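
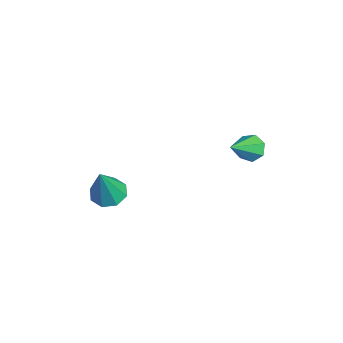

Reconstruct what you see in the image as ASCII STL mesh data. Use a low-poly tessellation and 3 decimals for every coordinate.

solid 
facet normal -0.548 0.604 -0.578
outer loop
vertex -1.834 2.311 2.544
vertex -2.319 2.339 3.033
vertex -1.772 2.751 2.945
endloop
endfacet
facet normal 0.963 0.096 -0.254
outer loop
vertex -1.834 2.311 2.544
vertex -1.772 2.751 2.945
vertex -1.321 1.241 4.087
endloop
endfacet
facet normal -0.548 0.604 -0.578
outer loop
vertex -1.772 2.751 2.945
vertex -2.319 2.339 3.033
vertex -2.122 2.881 3.413
endloop
endfacet
facet normal 0.743 0.531 0.408
outer loop
vertex -1.772 2.751 2.945
vertex -2.122 2.881 3.413
vertex -1.321 1.241 4.087
endloop
endfacet
facet normal -0.547 0.605 -0.579
outer loop
vertex -2.122 2.881 3.413
vertex -2.319 2.339 3.033
vertex -2.621 2.604 3.595
endloop
endfacet
facet normal 0.097 0.419 0.903
outer loop
vertex -2.122 2.881 3.413
vertex -2.621 2.604 3.595
vertex -1.321 1.241 4.087
endloop
endfacet
facet normal -0.548 0.604 -0.579
outer loop
vertex -2.621 2.604 3.595
vertex -2.319 2.339 3.033
vertex -2.892 2.127 3.354
endloop
endfacet
facet normal -0.489 -0.156 0.858
outer loop
vertex -2.621 2.604 3.595
vertex -2.892 2.127 3.354
vertex -1.321 1.241 4.087
endloop
endfacet
facet normal -0.548 0.603 -0.580
outer loop
vertex -2.892 2.127 3.354
vertex -2.319 2.339 3.033
vertex -2.731 1.81 2.872
endloop
endfacet
facet normal -0.572 -0.760 0.308
outer loop
vertex -2.892 2.127 3.354
vertex -2.731 1.81 2.872
vertex -1.321 1.241 4.087
endloop
endfacet
facet normal -0.549 0.603 -0.579
outer loop
vertex -2.731 1.81 2.872
vertex -2.319 2.339 3.033
vertex -2.26 1.892 2.511
endloop
endfacet
facet normal -0.092 -0.938 -0.333
outer loop
vertex -2.731 1.81 2.872
vertex -2.26 1.892 2.511
vertex -1.321 1.241 4.087
endloop
endfacet
facet normal -0.549 0.603 -0.579
outer loop
vertex -2.26 1.892 2.511
vertex -2.319 2.339 3.033
vertex -1.834 2.311 2.544
endloop
endfacet
facet normal 0.592 -0.556 -0.583
outer loop
vertex -2.26 1.892 2.511
vertex -1.834 2.311 2.544
vertex -1.321 1.241 4.087
endloop
endfacet
facet normal -0.337 0.217 -0.916
outer loop
vertex -3.539 -3.068 -0.906
vertex -4.312 -3.303 -0.677
vertex -3.882 -2.581 -0.664
endloop
endfacet
facet normal 0.845 0.501 0.188
outer loop
vertex -3.539 -3.068 -0.906
vertex -3.882 -2.581 -0.664
vertex -3.608 -3.757 1.237
endloop
endfacet
facet normal -0.337 0.217 -0.916
outer loop
vertex -3.882 -2.581 -0.664
vertex -4.312 -3.303 -0.677
vertex -4.477 -2.517 -0.43
endloop
endfacet
facet normal 0.277 0.834 0.476
outer loop
vertex -3.882 -2.581 -0.664
vertex -4.477 -2.517 -0.43
vertex -3.608 -3.757 1.237
endloop
endfacet
facet normal -0.337 0.217 -0.916
outer loop
vertex -4.477 -2.517 -0.43
vertex -4.312 -3.303 -0.677
vertex -4.976 -2.913 -0.34
endloop
endfacet
facet normal -0.383 0.635 0.671
outer loop
vertex -4.477 -2.517 -0.43
vertex -4.976 -2.913 -0.34
vertex -3.608 -3.757 1.237
endloop
endfacet
facet normal -0.337 0.218 -0.916
outer loop
vertex -4.976 -2.913 -0.34
vertex -4.312 -3.303 -0.677
vertex -5.086 -3.537 -0.448
endloop
endfacet
facet normal -0.750 0.018 0.661
outer loop
vertex -4.976 -2.913 -0.34
vertex -5.086 -3.537 -0.448
vertex -3.608 -3.757 1.237
endloop
endfacet
facet normal -0.337 0.218 -0.916
outer loop
vertex -5.086 -3.537 -0.448
vertex -4.312 -3.303 -0.677
vertex -4.743 -4.024 -0.69
endloop
endfacet
facet normal -0.610 -0.653 0.450
outer loop
vertex -5.086 -3.537 -0.448
vertex -4.743 -4.024 -0.69
vertex -3.608 -3.757 1.237
endloop
endfacet
facet normal -0.338 0.218 -0.916
outer loop
vertex -4.743 -4.024 -0.69
vertex -4.312 -3.303 -0.677
vertex -4.147 -4.088 -0.925
endloop
endfacet
facet normal -0.042 -0.986 0.161
outer loop
vertex -4.743 -4.024 -0.69
vertex -4.147 -4.088 -0.925
vertex -3.608 -3.757 1.237
endloop
endfacet
facet normal -0.337 0.218 -0.916
outer loop
vertex -4.147 -4.088 -0.925
vertex -4.312 -3.303 -0.677
vertex -3.649 -3.692 -1.014
endloop
endfacet
facet normal 0.618 -0.785 -0.034
outer loop
vertex -4.147 -4.088 -0.925
vertex -3.649 -3.692 -1.014
vertex -3.608 -3.757 1.237
endloop
endfacet
facet normal -0.338 0.218 -0.916
outer loop
vertex -3.649 -3.692 -1.014
vertex -4.312 -3.303 -0.677
vertex -3.539 -3.068 -0.906
endloop
endfacet
facet normal 0.985 -0.170 -0.023
outer loop
vertex -3.649 -3.692 -1.014
vertex -3.539 -3.068 -0.906
vertex -3.608 -3.757 1.237
endloop
endfacet

endsolid


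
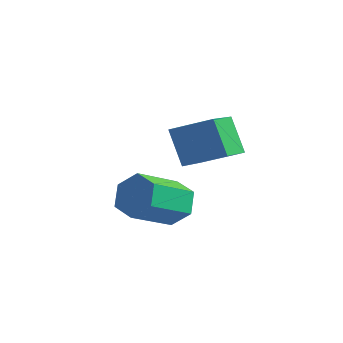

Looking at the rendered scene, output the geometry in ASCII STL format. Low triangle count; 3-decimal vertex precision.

solid 
facet normal 0.005 0.889 -0.457
outer loop
vertex 2.689 -0.928 -0.417
vertex 2.405 -0.551 0.314
vertex 3.259 -0.63 0.169
endloop
endfacet
facet normal 0.756 -0.303 -0.581
outer loop
vertex 2.689 -0.928 -0.417
vertex 3.259 -0.63 0.169
vertex 2.679 -2.547 0.415
endloop
endfacet
facet normal 0.756 -0.303 -0.581
outer loop
vertex 2.679 -2.547 0.415
vertex 3.259 -0.63 0.169
vertex 3.249 -2.249 1.001
endloop
endfacet
facet normal -0.006 -0.889 0.458
outer loop
vertex 2.679 -2.547 0.415
vertex 3.249 -2.249 1.001
vertex 2.395 -2.169 1.146
endloop
endfacet
facet normal 0.005 0.889 -0.457
outer loop
vertex 3.259 -0.63 0.169
vertex 2.405 -0.551 0.314
vertex 2.975 -0.253 0.9
endloop
endfacet
facet normal 0.945 0.145 0.293
outer loop
vertex 3.259 -0.63 0.169
vertex 2.975 -0.253 0.9
vertex 3.249 -2.249 1.001
endloop
endfacet
facet normal 0.945 0.145 0.293
outer loop
vertex 3.249 -2.249 1.001
vertex 2.975 -0.253 0.9
vertex 2.965 -1.872 1.732
endloop
endfacet
facet normal -0.006 -0.890 0.457
outer loop
vertex 3.249 -2.249 1.001
vertex 2.965 -1.872 1.732
vertex 2.395 -2.169 1.146
endloop
endfacet
facet normal 0.006 0.889 -0.458
outer loop
vertex 2.975 -0.253 0.9
vertex 2.405 -0.551 0.314
vertex 2.121 -0.173 1.045
endloop
endfacet
facet normal 0.190 0.448 0.874
outer loop
vertex 2.975 -0.253 0.9
vertex 2.121 -0.173 1.045
vertex 2.965 -1.872 1.732
endloop
endfacet
facet normal 0.190 0.448 0.874
outer loop
vertex 2.965 -1.872 1.732
vertex 2.121 -0.173 1.045
vertex 2.111 -1.792 1.877
endloop
endfacet
facet normal -0.006 -0.890 0.457
outer loop
vertex 2.965 -1.872 1.732
vertex 2.111 -1.792 1.877
vertex 2.395 -2.169 1.146
endloop
endfacet
facet normal 0.006 0.889 -0.458
outer loop
vertex 2.121 -0.173 1.045
vertex 2.405 -0.551 0.314
vertex 1.551 -0.471 0.459
endloop
endfacet
facet normal -0.756 0.303 0.581
outer loop
vertex 2.121 -0.173 1.045
vertex 1.551 -0.471 0.459
vertex 2.111 -1.792 1.877
endloop
endfacet
facet normal -0.756 0.303 0.581
outer loop
vertex 2.111 -1.792 1.877
vertex 1.551 -0.471 0.459
vertex 1.541 -2.09 1.291
endloop
endfacet
facet normal -0.005 -0.889 0.457
outer loop
vertex 2.111 -1.792 1.877
vertex 1.541 -2.09 1.291
vertex 2.395 -2.169 1.146
endloop
endfacet
facet normal 0.006 0.890 -0.457
outer loop
vertex 1.551 -0.471 0.459
vertex 2.405 -0.551 0.314
vertex 1.835 -0.848 -0.272
endloop
endfacet
facet normal -0.945 -0.145 -0.293
outer loop
vertex 1.551 -0.471 0.459
vertex 1.835 -0.848 -0.272
vertex 1.541 -2.09 1.291
endloop
endfacet
facet normal -0.945 -0.145 -0.293
outer loop
vertex 1.541 -2.09 1.291
vertex 1.835 -0.848 -0.272
vertex 1.825 -2.467 0.56
endloop
endfacet
facet normal -0.005 -0.889 0.457
outer loop
vertex 1.541 -2.09 1.291
vertex 1.825 -2.467 0.56
vertex 2.395 -2.169 1.146
endloop
endfacet
facet normal 0.006 0.890 -0.457
outer loop
vertex 1.835 -0.848 -0.272
vertex 2.405 -0.551 0.314
vertex 2.689 -0.928 -0.417
endloop
endfacet
facet normal -0.190 -0.448 -0.874
outer loop
vertex 1.835 -0.848 -0.272
vertex 2.689 -0.928 -0.417
vertex 1.825 -2.467 0.56
endloop
endfacet
facet normal -0.190 -0.448 -0.874
outer loop
vertex 1.825 -2.467 0.56
vertex 2.689 -0.928 -0.417
vertex 2.679 -2.547 0.415
endloop
endfacet
facet normal -0.006 -0.889 0.458
outer loop
vertex 1.825 -2.467 0.56
vertex 2.679 -2.547 0.415
vertex 2.395 -2.169 1.146
endloop
endfacet
facet normal -0.765 -0.516 -0.385
outer loop
vertex 1.091 0.383 2.829
vertex 0.338 1.879 2.32
vertex 1.828 0.296 1.479
endloop
endfacet
facet normal 0.430 -0.855 0.290
outer loop
vertex 3.022 1.101 2.08
vertex 1.091 0.383 2.829
vertex 1.828 0.296 1.479
endloop
endfacet
facet normal -0.765 -0.516 -0.385
outer loop
vertex 1.828 0.296 1.479
vertex 0.338 1.879 2.32
vertex 1.075 1.792 0.971
endloop
endfacet
facet normal 0.479 -0.056 -0.876
outer loop
vertex 1.075 1.792 0.971
vertex 3.022 1.101 2.08
vertex 1.828 0.296 1.479
endloop
endfacet
facet normal -0.479 0.057 0.876
outer loop
vertex 1.091 0.383 2.829
vertex 1.532 2.684 2.921
vertex 0.338 1.879 2.32
endloop
endfacet
facet normal 0.430 -0.855 0.290
outer loop
vertex 2.285 1.188 3.429
vertex 1.091 0.383 2.829
vertex 3.022 1.101 2.08
endloop
endfacet
facet normal -0.479 0.057 0.876
outer loop
vertex 2.285 1.188 3.429
vertex 1.532 2.684 2.921
vertex 1.091 0.383 2.829
endloop
endfacet
facet normal -0.430 0.855 -0.290
outer loop
vertex 0.338 1.879 2.32
vertex 1.532 2.684 2.921
vertex 1.075 1.792 0.971
endloop
endfacet
facet normal 0.479 -0.057 -0.876
outer loop
vertex 2.269 2.597 1.571
vertex 3.022 1.101 2.08
vertex 1.075 1.792 0.971
endloop
endfacet
facet normal -0.430 0.855 -0.290
outer loop
vertex 1.075 1.792 0.971
vertex 1.532 2.684 2.921
vertex 2.269 2.597 1.571
endloop
endfacet
facet normal 0.765 0.516 0.385
outer loop
vertex 2.269 2.597 1.571
vertex 2.285 1.188 3.429
vertex 3.022 1.101 2.08
endloop
endfacet
facet normal 0.765 0.516 0.385
outer loop
vertex 1.532 2.684 2.921
vertex 2.285 1.188 3.429
vertex 2.269 2.597 1.571
endloop
endfacet

endsolid


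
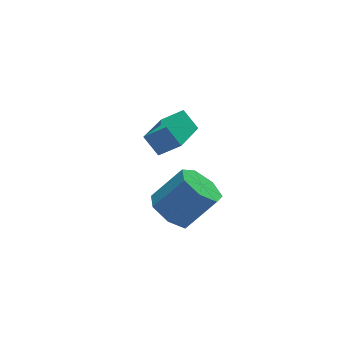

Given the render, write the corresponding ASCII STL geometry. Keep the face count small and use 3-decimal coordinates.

solid 
facet normal -0.634 0.151 -0.759
outer loop
vertex -0.89 0.205 -0.288
vertex -1.619 -0.387 0.203
vertex -1.457 0.658 0.276
endloop
endfacet
facet normal 0.467 0.857 -0.219
outer loop
vertex -0.89 0.205 -0.288
vertex -1.457 0.658 0.276
vertex 0.308 -0.081 1.146
endloop
endfacet
facet normal 0.467 0.857 -0.219
outer loop
vertex 0.308 -0.081 1.146
vertex -1.457 0.658 0.276
vertex -0.26 0.372 1.71
endloop
endfacet
facet normal 0.633 -0.151 0.759
outer loop
vertex 0.308 -0.081 1.146
vertex -0.26 0.372 1.71
vertex -0.421 -0.673 1.637
endloop
endfacet
facet normal -0.634 0.151 -0.759
outer loop
vertex -1.457 0.658 0.276
vertex -1.619 -0.387 0.203
vertex -2.147 0.324 0.786
endloop
endfacet
facet normal -0.191 0.920 0.343
outer loop
vertex -1.457 0.658 0.276
vertex -2.147 0.324 0.786
vertex -0.26 0.372 1.71
endloop
endfacet
facet normal -0.192 0.919 0.344
outer loop
vertex -0.26 0.372 1.71
vertex -2.147 0.324 0.786
vertex -0.949 0.038 2.219
endloop
endfacet
facet normal 0.634 -0.151 0.759
outer loop
vertex -0.26 0.372 1.71
vertex -0.949 0.038 2.219
vertex -0.421 -0.673 1.637
endloop
endfacet
facet normal -0.634 0.152 -0.759
outer loop
vertex -2.147 0.324 0.786
vertex -1.619 -0.387 0.203
vertex -2.439 -0.546 0.856
endloop
endfacet
facet normal -0.705 0.289 0.647
outer loop
vertex -2.147 0.324 0.786
vertex -2.439 -0.546 0.856
vertex -0.949 0.038 2.219
endloop
endfacet
facet normal -0.705 0.290 0.647
outer loop
vertex -0.949 0.038 2.219
vertex -2.439 -0.546 0.856
vertex -1.241 -0.831 2.29
endloop
endfacet
facet normal 0.633 -0.151 0.759
outer loop
vertex -0.949 0.038 2.219
vertex -1.241 -0.831 2.29
vertex -0.421 -0.673 1.637
endloop
endfacet
facet normal -0.634 0.151 -0.759
outer loop
vertex -2.439 -0.546 0.856
vertex -1.619 -0.387 0.203
vertex -2.113 -1.296 0.435
endloop
endfacet
facet normal -0.688 -0.559 0.463
outer loop
vertex -2.439 -0.546 0.856
vertex -2.113 -1.296 0.435
vertex -1.241 -0.831 2.29
endloop
endfacet
facet normal -0.688 -0.559 0.463
outer loop
vertex -1.241 -0.831 2.29
vertex -2.113 -1.296 0.435
vertex -0.915 -1.581 1.869
endloop
endfacet
facet normal 0.633 -0.151 0.759
outer loop
vertex -1.241 -0.831 2.29
vertex -0.915 -1.581 1.869
vertex -0.421 -0.673 1.637
endloop
endfacet
facet normal -0.634 0.151 -0.758
outer loop
vertex -2.113 -1.296 0.435
vertex -1.619 -0.387 0.203
vertex -1.416 -1.362 -0.161
endloop
endfacet
facet normal -0.152 -0.986 -0.069
outer loop
vertex -2.113 -1.296 0.435
vertex -1.416 -1.362 -0.161
vertex -0.915 -1.581 1.869
endloop
endfacet
facet normal -0.152 -0.986 -0.069
outer loop
vertex -0.915 -1.581 1.869
vertex -1.416 -1.362 -0.161
vertex -0.218 -1.647 1.273
endloop
endfacet
facet normal 0.634 -0.151 0.758
outer loop
vertex -0.915 -1.581 1.869
vertex -0.218 -1.647 1.273
vertex -0.421 -0.673 1.637
endloop
endfacet
facet normal -0.634 0.151 -0.759
outer loop
vertex -1.416 -1.362 -0.161
vertex -1.619 -0.387 0.203
vertex -0.871 -0.694 -0.483
endloop
endfacet
facet normal 0.498 -0.671 -0.549
outer loop
vertex -1.416 -1.362 -0.161
vertex -0.871 -0.694 -0.483
vertex -0.218 -1.647 1.273
endloop
endfacet
facet normal 0.498 -0.671 -0.549
outer loop
vertex -0.218 -1.647 1.273
vertex -0.871 -0.694 -0.483
vertex 0.327 -0.979 0.951
endloop
endfacet
facet normal 0.634 -0.151 0.759
outer loop
vertex -0.218 -1.647 1.273
vertex 0.327 -0.979 0.951
vertex -0.421 -0.673 1.637
endloop
endfacet
facet normal -0.634 0.151 -0.759
outer loop
vertex -0.871 -0.694 -0.483
vertex -1.619 -0.387 0.203
vertex -0.89 0.205 -0.288
endloop
endfacet
facet normal 0.773 0.150 -0.616
outer loop
vertex -0.871 -0.694 -0.483
vertex -0.89 0.205 -0.288
vertex 0.327 -0.979 0.951
endloop
endfacet
facet normal 0.773 0.150 -0.616
outer loop
vertex 0.327 -0.979 0.951
vertex -0.89 0.205 -0.288
vertex 0.308 -0.081 1.146
endloop
endfacet
facet normal 0.634 -0.151 0.759
outer loop
vertex 0.327 -0.979 0.951
vertex 0.308 -0.081 1.146
vertex -0.421 -0.673 1.637
endloop
endfacet
facet normal -0.651 0.447 -0.614
outer loop
vertex -1.167 3.525 1.852
vertex 0.256 5.077 1.473
vertex -0.757 2.939 0.99
endloop
endfacet
facet normal -0.665 -0.726 0.177
outer loop
vertex 0.024 2.403 1.727
vertex -1.167 3.525 1.852
vertex -0.757 2.939 0.99
endloop
endfacet
facet normal -0.650 0.447 -0.614
outer loop
vertex -0.757 2.939 0.99
vertex 0.256 5.077 1.473
vertex 0.667 4.491 0.612
endloop
endfacet
facet normal 0.366 -0.524 -0.769
outer loop
vertex 0.667 4.491 0.612
vertex 0.024 2.403 1.727
vertex -0.757 2.939 0.99
endloop
endfacet
facet normal -0.366 0.524 0.769
outer loop
vertex -1.167 3.525 1.852
vertex 1.037 4.541 2.21
vertex 0.256 5.077 1.473
endloop
endfacet
facet normal -0.665 -0.726 0.176
outer loop
vertex -0.387 2.989 2.588
vertex -1.167 3.525 1.852
vertex 0.024 2.403 1.727
endloop
endfacet
facet normal -0.366 0.523 0.769
outer loop
vertex -0.387 2.989 2.588
vertex 1.037 4.541 2.21
vertex -1.167 3.525 1.852
endloop
endfacet
facet normal 0.665 0.726 -0.177
outer loop
vertex 0.256 5.077 1.473
vertex 1.037 4.541 2.21
vertex 0.667 4.491 0.612
endloop
endfacet
facet normal 0.366 -0.524 -0.769
outer loop
vertex 1.447 3.955 1.348
vertex 0.024 2.403 1.727
vertex 0.667 4.491 0.612
endloop
endfacet
facet normal 0.665 0.725 -0.177
outer loop
vertex 0.667 4.491 0.612
vertex 1.037 4.541 2.21
vertex 1.447 3.955 1.348
endloop
endfacet
facet normal 0.651 -0.446 0.614
outer loop
vertex 1.447 3.955 1.348
vertex -0.387 2.989 2.588
vertex 0.024 2.403 1.727
endloop
endfacet
facet normal 0.651 -0.447 0.614
outer loop
vertex 1.037 4.541 2.21
vertex -0.387 2.989 2.588
vertex 1.447 3.955 1.348
endloop
endfacet

endsolid


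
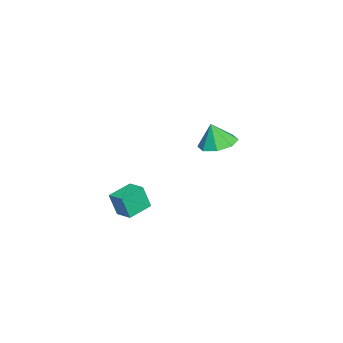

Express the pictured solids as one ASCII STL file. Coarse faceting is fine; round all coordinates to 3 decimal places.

solid 
facet normal -0.031 0.264 -0.964
outer loop
vertex -2.085 2.102 -0.55
vertex -2.912 2.734 -0.35
vertex -1.859 2.855 -0.351
endloop
endfacet
facet normal 0.803 -0.365 0.471
outer loop
vertex -2.085 2.102 -0.55
vertex -1.859 2.855 -0.351
vertex -2.868 2.366 0.99
endloop
endfacet
facet normal -0.031 0.265 -0.964
outer loop
vertex -1.859 2.855 -0.351
vertex -2.912 2.734 -0.35
vertex -2.25 3.537 -0.151
endloop
endfacet
facet normal 0.734 0.234 0.638
outer loop
vertex -1.859 2.855 -0.351
vertex -2.25 3.537 -0.151
vertex -2.868 2.366 0.99
endloop
endfacet
facet normal -0.031 0.264 -0.964
outer loop
vertex -2.25 3.537 -0.151
vertex -2.912 2.734 -0.35
vertex -3.029 3.749 -0.068
endloop
endfacet
facet normal 0.246 0.607 0.756
outer loop
vertex -2.25 3.537 -0.151
vertex -3.029 3.749 -0.068
vertex -2.868 2.366 0.99
endloop
endfacet
facet normal -0.032 0.264 -0.964
outer loop
vertex -3.029 3.749 -0.068
vertex -2.912 2.734 -0.35
vertex -3.739 3.365 -0.15
endloop
endfacet
facet normal -0.377 0.535 0.756
outer loop
vertex -3.029 3.749 -0.068
vertex -3.739 3.365 -0.15
vertex -2.868 2.366 0.99
endloop
endfacet
facet normal -0.032 0.264 -0.964
outer loop
vertex -3.739 3.365 -0.15
vertex -2.912 2.734 -0.35
vertex -3.965 2.612 -0.349
endloop
endfacet
facet normal -0.767 0.061 0.639
outer loop
vertex -3.739 3.365 -0.15
vertex -3.965 2.612 -0.349
vertex -2.868 2.366 0.99
endloop
endfacet
facet normal -0.032 0.265 -0.964
outer loop
vertex -3.965 2.612 -0.349
vertex -2.912 2.734 -0.35
vertex -3.574 1.93 -0.549
endloop
endfacet
facet normal -0.698 -0.539 0.473
outer loop
vertex -3.965 2.612 -0.349
vertex -3.574 1.93 -0.549
vertex -2.868 2.366 0.99
endloop
endfacet
facet normal -0.031 0.264 -0.964
outer loop
vertex -3.574 1.93 -0.549
vertex -2.912 2.734 -0.35
vertex -2.795 1.719 -0.632
endloop
endfacet
facet normal -0.209 -0.911 0.354
outer loop
vertex -3.574 1.93 -0.549
vertex -2.795 1.719 -0.632
vertex -2.868 2.366 0.99
endloop
endfacet
facet normal -0.031 0.264 -0.964
outer loop
vertex -2.795 1.719 -0.632
vertex -2.912 2.734 -0.35
vertex -2.085 2.102 -0.55
endloop
endfacet
facet normal 0.412 -0.840 0.354
outer loop
vertex -2.795 1.719 -0.632
vertex -2.085 2.102 -0.55
vertex -2.868 2.366 0.99
endloop
endfacet
facet normal -0.774 0.598 0.209
outer loop
vertex 2.509 -0.66 -0.548
vertex 3.141 0.091 -0.355
vertex 2.454 -0.285 -1.823
endloop
endfacet
facet normal -0.631 -0.751 -0.194
outer loop
vertex 3.499 -1.091 -2.105
vertex 2.509 -0.66 -0.548
vertex 2.454 -0.285 -1.823
endloop
endfacet
facet normal -0.775 0.597 0.210
outer loop
vertex 2.454 -0.285 -1.823
vertex 3.141 0.091 -0.355
vertex 3.085 0.466 -1.629
endloop
endfacet
facet normal -0.041 0.282 -0.959
outer loop
vertex 3.085 0.466 -1.629
vertex 3.499 -1.091 -2.105
vertex 2.454 -0.285 -1.823
endloop
endfacet
facet normal 0.042 -0.281 0.959
outer loop
vertex 2.509 -0.66 -0.548
vertex 4.186 -0.715 -0.637
vertex 3.141 0.091 -0.355
endloop
endfacet
facet normal -0.631 -0.751 -0.193
outer loop
vertex 3.555 -1.466 -0.831
vertex 2.509 -0.66 -0.548
vertex 3.499 -1.091 -2.105
endloop
endfacet
facet normal 0.042 -0.283 0.958
outer loop
vertex 3.555 -1.466 -0.831
vertex 4.186 -0.715 -0.637
vertex 2.509 -0.66 -0.548
endloop
endfacet
facet normal 0.631 0.751 0.193
outer loop
vertex 3.141 0.091 -0.355
vertex 4.186 -0.715 -0.637
vertex 3.085 0.466 -1.629
endloop
endfacet
facet normal -0.042 0.282 -0.959
outer loop
vertex 4.131 -0.34 -1.912
vertex 3.499 -1.091 -2.105
vertex 3.085 0.466 -1.629
endloop
endfacet
facet normal 0.631 0.751 0.194
outer loop
vertex 3.085 0.466 -1.629
vertex 4.186 -0.715 -0.637
vertex 4.131 -0.34 -1.912
endloop
endfacet
facet normal 0.774 -0.597 -0.210
outer loop
vertex 4.131 -0.34 -1.912
vertex 3.555 -1.466 -0.831
vertex 3.499 -1.091 -2.105
endloop
endfacet
facet normal 0.775 -0.597 -0.209
outer loop
vertex 4.186 -0.715 -0.637
vertex 3.555 -1.466 -0.831
vertex 4.131 -0.34 -1.912
endloop
endfacet

endsolid


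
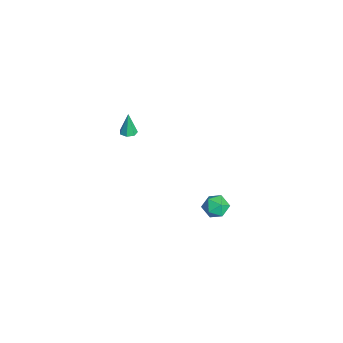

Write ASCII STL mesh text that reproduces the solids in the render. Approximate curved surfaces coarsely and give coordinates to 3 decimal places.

solid 
facet normal 0.118 -0.021 -0.993
outer loop
vertex -0.678 -4.148 3.149
vertex -1.147 -3.985 3.09
vertex -0.727 -3.717 3.134
endloop
endfacet
facet normal 0.904 0.117 0.411
outer loop
vertex -0.678 -4.148 3.149
vertex -0.727 -3.717 3.134
vertex -1.313 -3.955 4.49
endloop
endfacet
facet normal 0.117 -0.021 -0.993
outer loop
vertex -0.727 -3.717 3.134
vertex -1.147 -3.985 3.09
vertex -1.093 -3.488 3.086
endloop
endfacet
facet normal 0.465 0.816 0.344
outer loop
vertex -0.727 -3.717 3.134
vertex -1.093 -3.488 3.086
vertex -1.313 -3.955 4.49
endloop
endfacet
facet normal 0.120 -0.021 -0.993
outer loop
vertex -1.093 -3.488 3.086
vertex -1.147 -3.985 3.09
vertex -1.499 -3.634 3.04
endloop
endfacet
facet normal -0.353 0.903 0.245
outer loop
vertex -1.093 -3.488 3.086
vertex -1.499 -3.634 3.04
vertex -1.313 -3.955 4.49
endloop
endfacet
facet normal 0.118 -0.023 -0.993
outer loop
vertex -1.499 -3.634 3.04
vertex -1.147 -3.985 3.09
vertex -1.64 -4.044 3.033
endloop
endfacet
facet normal -0.930 0.316 0.189
outer loop
vertex -1.499 -3.634 3.04
vertex -1.64 -4.044 3.033
vertex -1.313 -3.955 4.49
endloop
endfacet
facet normal 0.117 -0.021 -0.993
outer loop
vertex -1.64 -4.044 3.033
vertex -1.147 -3.985 3.09
vertex -1.41 -4.41 3.068
endloop
endfacet
facet normal -0.836 -0.504 0.218
outer loop
vertex -1.64 -4.044 3.033
vertex -1.41 -4.41 3.068
vertex -1.313 -3.955 4.49
endloop
endfacet
facet normal 0.118 -0.022 -0.993
outer loop
vertex -1.41 -4.41 3.068
vertex -1.147 -3.985 3.09
vertex -0.981 -4.456 3.12
endloop
endfacet
facet normal -0.138 -0.940 0.310
outer loop
vertex -1.41 -4.41 3.068
vertex -0.981 -4.456 3.12
vertex -1.313 -3.955 4.49
endloop
endfacet
facet normal 0.117 -0.022 -0.993
outer loop
vertex -0.981 -4.456 3.12
vertex -1.147 -3.985 3.09
vertex -0.678 -4.148 3.149
endloop
endfacet
facet normal 0.636 -0.663 0.396
outer loop
vertex -0.981 -4.456 3.12
vertex -0.678 -4.148 3.149
vertex -1.313 -3.955 4.49
endloop
endfacet
facet normal -0.418 0.863 0.285
outer loop
vertex -0.644 1.584 -3.931
vertex -1.41 1.287 -4.156
vertex -1.122 1.165 -3.364
endloop
endfacet
facet normal 0.164 0.722 0.672
outer loop
vertex -0.644 1.584 -3.931
vertex -1.122 1.165 -3.364
vertex -0.285 1.016 -3.408
endloop
endfacet
facet normal 0.718 0.660 0.224
outer loop
vertex -0.644 1.584 -3.931
vertex -0.285 1.016 -3.408
vertex -0.056 1.045 -4.228
endloop
endfacet
facet normal 0.476 0.762 -0.440
outer loop
vertex -0.644 1.584 -3.931
vertex -0.056 1.045 -4.228
vertex -0.751 1.212 -4.69
endloop
endfacet
facet normal -0.226 0.887 -0.403
outer loop
vertex -0.644 1.584 -3.931
vertex -0.751 1.212 -4.69
vertex -1.41 1.287 -4.156
endloop
endfacet
facet normal 0.069 0.093 0.993
outer loop
vertex -0.285 1.016 -3.408
vertex -1.122 1.165 -3.364
vertex -0.829 0.368 -3.31
endloop
endfacet
facet normal -0.874 0.320 0.367
outer loop
vertex -1.122 1.165 -3.364
vertex -1.41 1.287 -4.156
vertex -1.524 0.535 -3.772
endloop
endfacet
facet normal -0.562 0.360 -0.745
outer loop
vertex -1.41 1.287 -4.156
vertex -0.751 1.212 -4.69
vertex -1.295 0.564 -4.592
endloop
endfacet
facet normal 0.573 0.156 -0.805
outer loop
vertex -0.751 1.212 -4.69
vertex -0.056 1.045 -4.228
vertex -0.458 0.415 -4.636
endloop
endfacet
facet normal 0.963 -0.009 0.269
outer loop
vertex -0.056 1.045 -4.228
vertex -0.285 1.016 -3.408
vertex -0.17 0.293 -3.844
endloop
endfacet
facet normal -0.476 -0.762 0.440
outer loop
vertex -0.936 -0.004 -4.069
vertex -0.829 0.368 -3.31
vertex -1.524 0.535 -3.772
endloop
endfacet
facet normal -0.718 -0.660 -0.224
outer loop
vertex -0.936 -0.004 -4.069
vertex -1.524 0.535 -3.772
vertex -1.295 0.564 -4.592
endloop
endfacet
facet normal -0.164 -0.722 -0.672
outer loop
vertex -0.936 -0.004 -4.069
vertex -1.295 0.564 -4.592
vertex -0.458 0.415 -4.636
endloop
endfacet
facet normal 0.418 -0.863 -0.285
outer loop
vertex -0.936 -0.004 -4.069
vertex -0.458 0.415 -4.636
vertex -0.17 0.293 -3.844
endloop
endfacet
facet normal 0.226 -0.887 0.403
outer loop
vertex -0.936 -0.004 -4.069
vertex -0.17 0.293 -3.844
vertex -0.829 0.368 -3.31
endloop
endfacet
facet normal -0.573 -0.156 0.805
outer loop
vertex -1.524 0.535 -3.772
vertex -0.829 0.368 -3.31
vertex -1.122 1.165 -3.364
endloop
endfacet
facet normal -0.963 0.009 -0.269
outer loop
vertex -1.295 0.564 -4.592
vertex -1.524 0.535 -3.772
vertex -1.41 1.287 -4.156
endloop
endfacet
facet normal -0.069 -0.093 -0.993
outer loop
vertex -0.458 0.415 -4.636
vertex -1.295 0.564 -4.592
vertex -0.751 1.212 -4.69
endloop
endfacet
facet normal 0.874 -0.320 -0.367
outer loop
vertex -0.17 0.293 -3.844
vertex -0.458 0.415 -4.636
vertex -0.056 1.045 -4.228
endloop
endfacet
facet normal 0.562 -0.360 0.745
outer loop
vertex -0.829 0.368 -3.31
vertex -0.17 0.293 -3.844
vertex -0.285 1.016 -3.408
endloop
endfacet

endsolid


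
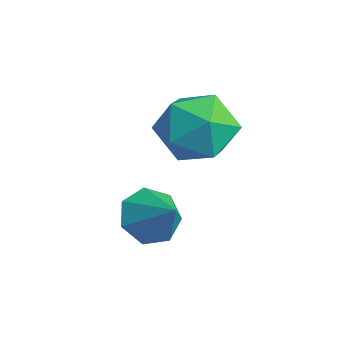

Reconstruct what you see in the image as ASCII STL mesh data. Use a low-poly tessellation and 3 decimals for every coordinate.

solid 
facet normal -0.768 -0.107 -0.631
outer loop
vertex -1.916 -3.31 1.102
vertex -2.383 -2.846 1.592
vertex -1.904 -2.611 0.969
endloop
endfacet
facet normal 0.944 -0.077 -0.321
outer loop
vertex -1.916 -3.31 1.102
vertex -1.904 -2.611 0.969
vertex -1.437 -2.714 2.368
endloop
endfacet
facet normal -0.768 -0.107 -0.631
outer loop
vertex -1.904 -2.611 0.969
vertex -2.383 -2.846 1.592
vertex -2.253 -2.089 1.305
endloop
endfacet
facet normal 0.748 0.631 -0.203
outer loop
vertex -1.904 -2.611 0.969
vertex -2.253 -2.089 1.305
vertex -1.437 -2.714 2.368
endloop
endfacet
facet normal -0.769 -0.107 -0.630
outer loop
vertex -2.253 -2.089 1.305
vertex -2.383 -2.846 1.592
vertex -2.699 -2.137 1.857
endloop
endfacet
facet normal 0.288 0.906 0.311
outer loop
vertex -2.253 -2.089 1.305
vertex -2.699 -2.137 1.857
vertex -1.437 -2.714 2.368
endloop
endfacet
facet normal -0.769 -0.107 -0.630
outer loop
vertex -2.699 -2.137 1.857
vertex -2.383 -2.846 1.592
vertex -2.907 -2.719 2.21
endloop
endfacet
facet normal -0.092 0.540 0.837
outer loop
vertex -2.699 -2.137 1.857
vertex -2.907 -2.719 2.21
vertex -1.437 -2.714 2.368
endloop
endfacet
facet normal -0.769 -0.107 -0.630
outer loop
vertex -2.907 -2.719 2.21
vertex -2.383 -2.846 1.592
vertex -2.72 -3.397 2.097
endloop
endfacet
facet normal -0.104 -0.191 0.976
outer loop
vertex -2.907 -2.719 2.21
vertex -2.72 -3.397 2.097
vertex -1.437 -2.714 2.368
endloop
endfacet
facet normal -0.768 -0.108 -0.631
outer loop
vertex -2.72 -3.397 2.097
vertex -2.383 -2.846 1.592
vertex -2.279 -3.659 1.605
endloop
endfacet
facet normal 0.260 -0.736 0.625
outer loop
vertex -2.72 -3.397 2.097
vertex -2.279 -3.659 1.605
vertex -1.437 -2.714 2.368
endloop
endfacet
facet normal -0.769 -0.108 -0.630
outer loop
vertex -2.279 -3.659 1.605
vertex -2.383 -2.846 1.592
vertex -1.916 -3.31 1.102
endloop
endfacet
facet normal 0.726 -0.686 0.048
outer loop
vertex -2.279 -3.659 1.605
vertex -1.916 -3.31 1.102
vertex -1.437 -2.714 2.368
endloop
endfacet
facet normal 0.205 -0.060 0.977
outer loop
vertex -2.838 -0.865 4.811
vertex -2.98 -1.959 4.774
vertex -1.981 -1.526 4.591
endloop
endfacet
facet normal 0.550 0.488 0.677
outer loop
vertex -2.838 -0.865 4.811
vertex -1.981 -1.526 4.591
vertex -2.115 -0.588 4.024
endloop
endfacet
facet normal 0.065 0.921 0.384
outer loop
vertex -2.838 -0.865 4.811
vertex -2.115 -0.588 4.024
vertex -3.196 -0.442 3.856
endloop
endfacet
facet normal -0.581 0.641 0.502
outer loop
vertex -2.838 -0.865 4.811
vertex -3.196 -0.442 3.856
vertex -3.731 -1.289 4.319
endloop
endfacet
facet normal -0.495 0.035 0.868
outer loop
vertex -2.838 -0.865 4.811
vertex -3.731 -1.289 4.319
vertex -2.98 -1.959 4.774
endloop
endfacet
facet normal 0.961 0.231 0.155
outer loop
vertex -2.115 -0.588 4.024
vertex -1.981 -1.526 4.591
vertex -1.809 -1.511 3.501
endloop
endfacet
facet normal 0.402 -0.656 0.639
outer loop
vertex -1.981 -1.526 4.591
vertex -2.98 -1.959 4.774
vertex -2.344 -2.358 3.964
endloop
endfacet
facet normal -0.730 -0.504 0.462
outer loop
vertex -2.98 -1.959 4.774
vertex -3.731 -1.289 4.319
vertex -3.425 -2.212 3.796
endloop
endfacet
facet normal -0.869 0.477 -0.131
outer loop
vertex -3.731 -1.289 4.319
vertex -3.196 -0.442 3.856
vertex -3.559 -1.274 3.229
endloop
endfacet
facet normal 0.176 0.931 -0.321
outer loop
vertex -3.196 -0.442 3.856
vertex -2.115 -0.588 4.024
vertex -2.56 -0.841 3.046
endloop
endfacet
facet normal 0.581 -0.641 -0.502
outer loop
vertex -2.702 -1.935 3.009
vertex -1.809 -1.511 3.501
vertex -2.344 -2.358 3.964
endloop
endfacet
facet normal -0.065 -0.921 -0.384
outer loop
vertex -2.702 -1.935 3.009
vertex -2.344 -2.358 3.964
vertex -3.425 -2.212 3.796
endloop
endfacet
facet normal -0.550 -0.488 -0.677
outer loop
vertex -2.702 -1.935 3.009
vertex -3.425 -2.212 3.796
vertex -3.559 -1.274 3.229
endloop
endfacet
facet normal -0.205 0.060 -0.977
outer loop
vertex -2.702 -1.935 3.009
vertex -3.559 -1.274 3.229
vertex -2.56 -0.841 3.046
endloop
endfacet
facet normal 0.495 -0.035 -0.868
outer loop
vertex -2.702 -1.935 3.009
vertex -2.56 -0.841 3.046
vertex -1.809 -1.511 3.501
endloop
endfacet
facet normal 0.869 -0.477 0.131
outer loop
vertex -2.344 -2.358 3.964
vertex -1.809 -1.511 3.501
vertex -1.981 -1.526 4.591
endloop
endfacet
facet normal -0.176 -0.931 0.321
outer loop
vertex -3.425 -2.212 3.796
vertex -2.344 -2.358 3.964
vertex -2.98 -1.959 4.774
endloop
endfacet
facet normal -0.961 -0.231 -0.155
outer loop
vertex -3.559 -1.274 3.229
vertex -3.425 -2.212 3.796
vertex -3.731 -1.289 4.319
endloop
endfacet
facet normal -0.402 0.656 -0.639
outer loop
vertex -2.56 -0.841 3.046
vertex -3.559 -1.274 3.229
vertex -3.196 -0.442 3.856
endloop
endfacet
facet normal 0.730 0.504 -0.462
outer loop
vertex -1.809 -1.511 3.501
vertex -2.56 -0.841 3.046
vertex -2.115 -0.588 4.024
endloop
endfacet

endsolid


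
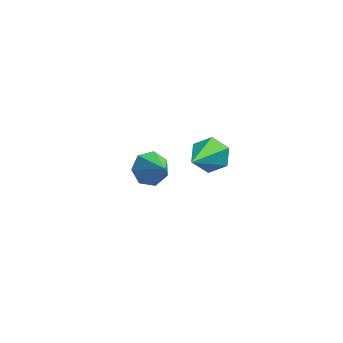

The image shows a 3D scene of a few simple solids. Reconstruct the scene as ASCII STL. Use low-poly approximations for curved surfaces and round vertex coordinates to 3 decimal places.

solid 
facet normal -0.545 0.582 -0.604
outer loop
vertex -1.744 1.228 -1.313
vertex -2.26 1.12 -0.951
vertex -1.825 1.585 -0.896
endloop
endfacet
facet normal 0.987 0.150 0.064
outer loop
vertex -1.744 1.228 -1.313
vertex -1.825 1.585 -0.896
vertex -1.7 0.52 -0.329
endloop
endfacet
facet normal -0.545 0.581 -0.604
outer loop
vertex -1.825 1.585 -0.896
vertex -2.26 1.12 -0.951
vertex -2.234 1.592 -0.52
endloop
endfacet
facet normal 0.616 0.425 0.663
outer loop
vertex -1.825 1.585 -0.896
vertex -2.234 1.592 -0.52
vertex -1.7 0.52 -0.329
endloop
endfacet
facet normal -0.545 0.582 -0.604
outer loop
vertex -2.234 1.592 -0.52
vertex -2.26 1.12 -0.951
vertex -2.663 1.243 -0.469
endloop
endfacet
facet normal -0.018 0.167 0.986
outer loop
vertex -2.234 1.592 -0.52
vertex -2.663 1.243 -0.469
vertex -1.7 0.52 -0.329
endloop
endfacet
facet normal -0.545 0.582 -0.604
outer loop
vertex -2.663 1.243 -0.469
vertex -2.26 1.12 -0.951
vertex -2.789 0.801 -0.781
endloop
endfacet
facet normal -0.439 -0.431 0.788
outer loop
vertex -2.663 1.243 -0.469
vertex -2.789 0.801 -0.781
vertex -1.7 0.52 -0.329
endloop
endfacet
facet normal -0.545 0.582 -0.604
outer loop
vertex -2.789 0.801 -0.781
vertex -2.26 1.12 -0.951
vertex -2.517 0.599 -1.221
endloop
endfacet
facet normal -0.328 -0.919 0.219
outer loop
vertex -2.789 0.801 -0.781
vertex -2.517 0.599 -1.221
vertex -1.7 0.52 -0.329
endloop
endfacet
facet normal -0.545 0.582 -0.604
outer loop
vertex -2.517 0.599 -1.221
vertex -2.26 1.12 -0.951
vertex -2.052 0.789 -1.458
endloop
endfacet
facet normal 0.230 -0.928 -0.293
outer loop
vertex -2.517 0.599 -1.221
vertex -2.052 0.789 -1.458
vertex -1.7 0.52 -0.329
endloop
endfacet
facet normal -0.545 0.582 -0.604
outer loop
vertex -2.052 0.789 -1.458
vertex -2.26 1.12 -0.951
vertex -1.744 1.228 -1.313
endloop
endfacet
facet normal 0.815 -0.452 -0.362
outer loop
vertex -2.052 0.789 -1.458
vertex -1.744 1.228 -1.313
vertex -1.7 0.52 -0.329
endloop
endfacet
facet normal 0.149 0.819 -0.554
outer loop
vertex 0.431 -1.63 2.116
vertex -0.092 -1.394 2.324
vertex 0.43 -1.288 2.621
endloop
endfacet
facet normal 0.916 -0.331 0.226
outer loop
vertex 0.431 -1.63 2.116
vertex 0.43 -1.288 2.621
vertex -0.388 -3.006 3.416
endloop
endfacet
facet normal 0.149 0.819 -0.554
outer loop
vertex 0.43 -1.288 2.621
vertex -0.092 -1.394 2.324
vertex -0.093 -1.052 2.829
endloop
endfacet
facet normal 0.438 0.197 0.877
outer loop
vertex 0.43 -1.288 2.621
vertex -0.093 -1.052 2.829
vertex -0.388 -3.006 3.416
endloop
endfacet
facet normal 0.152 0.819 -0.554
outer loop
vertex -0.093 -1.052 2.829
vertex -0.092 -1.394 2.324
vertex -0.615 -1.157 2.531
endloop
endfacet
facet normal -0.518 0.317 0.795
outer loop
vertex -0.093 -1.052 2.829
vertex -0.615 -1.157 2.531
vertex -0.388 -3.006 3.416
endloop
endfacet
facet normal 0.151 0.818 -0.555
outer loop
vertex -0.615 -1.157 2.531
vertex -0.092 -1.394 2.324
vertex -0.614 -1.5 2.026
endloop
endfacet
facet normal -0.994 -0.093 0.061
outer loop
vertex -0.615 -1.157 2.531
vertex -0.614 -1.5 2.026
vertex -0.388 -3.006 3.416
endloop
endfacet
facet normal 0.150 0.819 -0.554
outer loop
vertex -0.614 -1.5 2.026
vertex -0.092 -1.394 2.324
vertex -0.091 -1.736 1.819
endloop
endfacet
facet normal -0.514 -0.622 -0.590
outer loop
vertex -0.614 -1.5 2.026
vertex -0.091 -1.736 1.819
vertex -0.388 -3.006 3.416
endloop
endfacet
facet normal 0.149 0.819 -0.554
outer loop
vertex -0.091 -1.736 1.819
vertex -0.092 -1.394 2.324
vertex 0.431 -1.63 2.116
endloop
endfacet
facet normal 0.439 -0.741 -0.508
outer loop
vertex -0.091 -1.736 1.819
vertex 0.431 -1.63 2.116
vertex -0.388 -3.006 3.416
endloop
endfacet

endsolid


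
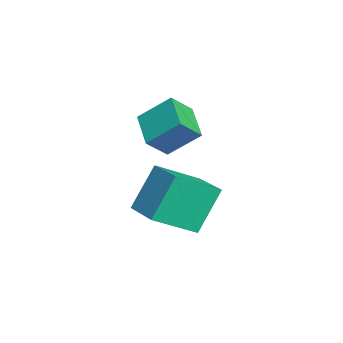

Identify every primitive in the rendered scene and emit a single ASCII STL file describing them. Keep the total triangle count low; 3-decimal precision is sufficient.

solid 
facet normal -0.898 -0.419 -0.134
outer loop
vertex -0.147 -4.272 -1.079
vertex -0.685 -2.846 -1.939
vertex 0.436 -5.012 -2.671
endloop
endfacet
facet normal 0.307 -0.815 0.491
outer loop
vertex 1.845 -4.354 -2.461
vertex -0.147 -4.272 -1.079
vertex 0.436 -5.012 -2.671
endloop
endfacet
facet normal -0.898 -0.420 -0.134
outer loop
vertex 0.436 -5.012 -2.671
vertex -0.685 -2.846 -1.939
vertex -0.102 -3.587 -3.531
endloop
endfacet
facet normal 0.315 -0.400 -0.860
outer loop
vertex -0.102 -3.587 -3.531
vertex 1.845 -4.354 -2.461
vertex 0.436 -5.012 -2.671
endloop
endfacet
facet normal -0.315 0.400 0.861
outer loop
vertex -0.147 -4.272 -1.079
vertex 0.724 -2.188 -1.729
vertex -0.685 -2.846 -1.939
endloop
endfacet
facet normal 0.308 -0.815 0.492
outer loop
vertex 1.262 -3.613 -0.869
vertex -0.147 -4.272 -1.079
vertex 1.845 -4.354 -2.461
endloop
endfacet
facet normal -0.315 0.400 0.860
outer loop
vertex 1.262 -3.613 -0.869
vertex 0.724 -2.188 -1.729
vertex -0.147 -4.272 -1.079
endloop
endfacet
facet normal -0.307 0.815 -0.492
outer loop
vertex -0.685 -2.846 -1.939
vertex 0.724 -2.188 -1.729
vertex -0.102 -3.587 -3.531
endloop
endfacet
facet normal 0.315 -0.400 -0.861
outer loop
vertex 1.307 -2.928 -3.321
vertex 1.845 -4.354 -2.461
vertex -0.102 -3.587 -3.531
endloop
endfacet
facet normal -0.308 0.815 -0.491
outer loop
vertex -0.102 -3.587 -3.531
vertex 0.724 -2.188 -1.729
vertex 1.307 -2.928 -3.321
endloop
endfacet
facet normal 0.898 0.419 0.134
outer loop
vertex 1.307 -2.928 -3.321
vertex 1.262 -3.613 -0.869
vertex 1.845 -4.354 -2.461
endloop
endfacet
facet normal 0.898 0.420 0.134
outer loop
vertex 0.724 -2.188 -1.729
vertex 1.262 -3.613 -0.869
vertex 1.307 -2.928 -3.321
endloop
endfacet
facet normal -0.898 -0.199 0.392
outer loop
vertex -0.636 -3.753 1.676
vertex -1.086 -3.091 0.981
vertex -0.797 -4.818 0.766
endloop
endfacet
facet normal 0.424 -0.625 0.656
outer loop
vertex 0.506 -4.529 0.199
vertex -0.636 -3.753 1.676
vertex -0.797 -4.818 0.766
endloop
endfacet
facet normal -0.899 -0.199 0.391
outer loop
vertex -0.797 -4.818 0.766
vertex -1.086 -3.091 0.981
vertex -1.246 -4.155 0.071
endloop
endfacet
facet normal -0.114 -0.755 -0.646
outer loop
vertex -1.246 -4.155 0.071
vertex 0.506 -4.529 0.199
vertex -0.797 -4.818 0.766
endloop
endfacet
facet normal 0.114 0.755 0.646
outer loop
vertex -0.636 -3.753 1.676
vertex 0.217 -2.802 0.414
vertex -1.086 -3.091 0.981
endloop
endfacet
facet normal 0.424 -0.625 0.656
outer loop
vertex 0.666 -3.465 1.109
vertex -0.636 -3.753 1.676
vertex 0.506 -4.529 0.199
endloop
endfacet
facet normal 0.114 0.755 0.646
outer loop
vertex 0.666 -3.465 1.109
vertex 0.217 -2.802 0.414
vertex -0.636 -3.753 1.676
endloop
endfacet
facet normal -0.424 0.625 -0.656
outer loop
vertex -1.086 -3.091 0.981
vertex 0.217 -2.802 0.414
vertex -1.246 -4.155 0.071
endloop
endfacet
facet normal -0.114 -0.755 -0.645
outer loop
vertex 0.056 -3.867 -0.496
vertex 0.506 -4.529 0.199
vertex -1.246 -4.155 0.071
endloop
endfacet
facet normal -0.424 0.625 -0.656
outer loop
vertex -1.246 -4.155 0.071
vertex 0.217 -2.802 0.414
vertex 0.056 -3.867 -0.496
endloop
endfacet
facet normal 0.898 0.200 -0.391
outer loop
vertex 0.056 -3.867 -0.496
vertex 0.666 -3.465 1.109
vertex 0.506 -4.529 0.199
endloop
endfacet
facet normal 0.899 0.198 -0.391
outer loop
vertex 0.217 -2.802 0.414
vertex 0.666 -3.465 1.109
vertex 0.056 -3.867 -0.496
endloop
endfacet

endsolid


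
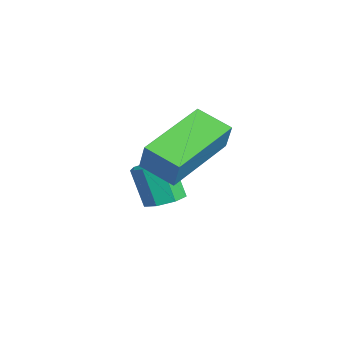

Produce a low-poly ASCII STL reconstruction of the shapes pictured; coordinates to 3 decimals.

solid 
facet normal 0.366 0.201 -0.909
outer loop
vertex -1.689 0.334 1.072
vertex -2.097 0.642 0.976
vertex -1.639 0.767 1.188
endloop
endfacet
facet normal 0.924 -0.195 0.329
outer loop
vertex -1.689 0.334 1.072
vertex -1.639 0.767 1.188
vertex -2.095 0.11 2.08
endloop
endfacet
facet normal 0.924 -0.195 0.329
outer loop
vertex -2.095 0.11 2.08
vertex -1.639 0.767 1.188
vertex -2.045 0.543 2.196
endloop
endfacet
facet normal -0.366 -0.201 0.909
outer loop
vertex -2.095 0.11 2.08
vertex -2.045 0.543 2.196
vertex -2.503 0.418 1.984
endloop
endfacet
facet normal 0.365 0.203 -0.909
outer loop
vertex -1.639 0.767 1.188
vertex -2.097 0.642 0.976
vertex -1.934 1.106 1.145
endloop
endfacet
facet normal 0.663 0.629 0.407
outer loop
vertex -1.639 0.767 1.188
vertex -1.934 1.106 1.145
vertex -2.045 0.543 2.196
endloop
endfacet
facet normal 0.663 0.629 0.407
outer loop
vertex -2.045 0.543 2.196
vertex -1.934 1.106 1.145
vertex -2.34 0.882 2.153
endloop
endfacet
facet normal -0.365 -0.203 0.909
outer loop
vertex -2.045 0.543 2.196
vertex -2.34 0.882 2.153
vertex -2.503 0.418 1.984
endloop
endfacet
facet normal 0.367 0.202 -0.908
outer loop
vertex -1.934 1.106 1.145
vertex -2.097 0.642 0.976
vertex -2.351 1.096 0.974
endloop
endfacet
facet normal -0.097 0.979 0.179
outer loop
vertex -1.934 1.106 1.145
vertex -2.351 1.096 0.974
vertex -2.34 0.882 2.153
endloop
endfacet
facet normal -0.099 0.979 0.179
outer loop
vertex -2.34 0.882 2.153
vertex -2.351 1.096 0.974
vertex -2.757 0.871 1.983
endloop
endfacet
facet normal -0.365 -0.203 0.909
outer loop
vertex -2.34 0.882 2.153
vertex -2.757 0.871 1.983
vertex -2.503 0.418 1.984
endloop
endfacet
facet normal 0.366 0.201 -0.909
outer loop
vertex -2.351 1.096 0.974
vertex -2.097 0.642 0.976
vertex -2.577 0.744 0.805
endloop
endfacet
facet normal -0.785 0.592 -0.184
outer loop
vertex -2.351 1.096 0.974
vertex -2.577 0.744 0.805
vertex -2.757 0.871 1.983
endloop
endfacet
facet normal -0.783 0.594 -0.184
outer loop
vertex -2.757 0.871 1.983
vertex -2.577 0.744 0.805
vertex -2.984 0.519 1.813
endloop
endfacet
facet normal -0.366 -0.203 0.908
outer loop
vertex -2.757 0.871 1.983
vertex -2.984 0.519 1.813
vertex -2.503 0.418 1.984
endloop
endfacet
facet normal 0.367 0.203 -0.908
outer loop
vertex -2.577 0.744 0.805
vertex -2.097 0.642 0.976
vertex -2.442 0.316 0.764
endloop
endfacet
facet normal -0.881 -0.239 -0.409
outer loop
vertex -2.577 0.744 0.805
vertex -2.442 0.316 0.764
vertex -2.984 0.519 1.813
endloop
endfacet
facet normal -0.881 -0.241 -0.408
outer loop
vertex -2.984 0.519 1.813
vertex -2.442 0.316 0.764
vertex -2.848 0.091 1.772
endloop
endfacet
facet normal -0.366 -0.203 0.908
outer loop
vertex -2.984 0.519 1.813
vertex -2.848 0.091 1.772
vertex -2.503 0.418 1.984
endloop
endfacet
facet normal 0.367 0.203 -0.908
outer loop
vertex -2.442 0.316 0.764
vertex -2.097 0.642 0.976
vertex -2.046 0.133 0.883
endloop
endfacet
facet normal -0.314 -0.892 -0.326
outer loop
vertex -2.442 0.316 0.764
vertex -2.046 0.133 0.883
vertex -2.848 0.091 1.772
endloop
endfacet
facet normal -0.313 -0.893 -0.324
outer loop
vertex -2.848 0.091 1.772
vertex -2.046 0.133 0.883
vertex -2.452 -0.091 1.891
endloop
endfacet
facet normal -0.366 -0.203 0.908
outer loop
vertex -2.848 0.091 1.772
vertex -2.452 -0.091 1.891
vertex -2.503 0.418 1.984
endloop
endfacet
facet normal 0.367 0.203 -0.908
outer loop
vertex -2.046 0.133 0.883
vertex -2.097 0.642 0.976
vertex -1.689 0.334 1.072
endloop
endfacet
facet normal 0.489 -0.872 0.003
outer loop
vertex -2.046 0.133 0.883
vertex -1.689 0.334 1.072
vertex -2.452 -0.091 1.891
endloop
endfacet
facet normal 0.489 -0.872 0.003
outer loop
vertex -2.452 -0.091 1.891
vertex -1.689 0.334 1.072
vertex -2.095 0.11 2.08
endloop
endfacet
facet normal -0.367 -0.203 0.908
outer loop
vertex -2.452 -0.091 1.891
vertex -2.095 0.11 2.08
vertex -2.503 0.418 1.984
endloop
endfacet
facet normal -0.569 0.782 0.253
outer loop
vertex -0.992 1.092 4.432
vertex -0.332 1.683 4.089
vertex -1.357 1.068 3.687
endloop
endfacet
facet normal -0.695 -0.622 0.361
outer loop
vertex -0.288 -0.403 3.211
vertex -0.992 1.092 4.432
vertex -1.357 1.068 3.687
endloop
endfacet
facet normal -0.569 0.782 0.254
outer loop
vertex -1.357 1.068 3.687
vertex -0.332 1.683 4.089
vertex -0.698 1.659 3.344
endloop
endfacet
facet normal -0.440 -0.030 -0.897
outer loop
vertex -0.698 1.659 3.344
vertex -0.288 -0.403 3.211
vertex -1.357 1.068 3.687
endloop
endfacet
facet normal 0.440 0.029 0.897
outer loop
vertex -0.992 1.092 4.432
vertex 0.737 0.212 3.613
vertex -0.332 1.683 4.089
endloop
endfacet
facet normal -0.695 -0.622 0.361
outer loop
vertex 0.078 -0.379 3.956
vertex -0.992 1.092 4.432
vertex -0.288 -0.403 3.211
endloop
endfacet
facet normal 0.440 0.030 0.897
outer loop
vertex 0.078 -0.379 3.956
vertex 0.737 0.212 3.613
vertex -0.992 1.092 4.432
endloop
endfacet
facet normal 0.695 0.622 -0.361
outer loop
vertex -0.332 1.683 4.089
vertex 0.737 0.212 3.613
vertex -0.698 1.659 3.344
endloop
endfacet
facet normal -0.440 -0.030 -0.898
outer loop
vertex 0.372 0.188 2.868
vertex -0.288 -0.403 3.211
vertex -0.698 1.659 3.344
endloop
endfacet
facet normal 0.695 0.622 -0.361
outer loop
vertex -0.698 1.659 3.344
vertex 0.737 0.212 3.613
vertex 0.372 0.188 2.868
endloop
endfacet
facet normal 0.569 -0.782 -0.254
outer loop
vertex 0.372 0.188 2.868
vertex 0.078 -0.379 3.956
vertex -0.288 -0.403 3.211
endloop
endfacet
facet normal 0.569 -0.782 -0.254
outer loop
vertex 0.737 0.212 3.613
vertex 0.078 -0.379 3.956
vertex 0.372 0.188 2.868
endloop
endfacet

endsolid


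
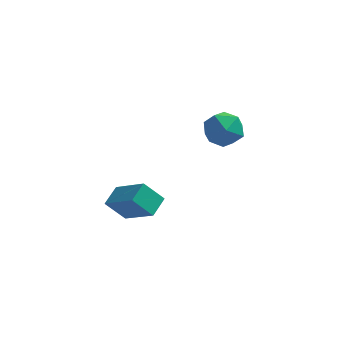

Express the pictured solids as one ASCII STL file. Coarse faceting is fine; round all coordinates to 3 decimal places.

solid 
facet normal -0.632 0.486 -0.603
outer loop
vertex -2.232 -3.616 -2.583
vertex -1.848 -2.672 -2.225
vertex -1.33 -3.622 -3.533
endloop
endfacet
facet normal -0.356 -0.874 -0.332
outer loop
vertex 0.028 -4.668 -2.235
vertex -2.232 -3.616 -2.583
vertex -1.33 -3.622 -3.533
endloop
endfacet
facet normal -0.632 0.486 -0.603
outer loop
vertex -1.33 -3.622 -3.533
vertex -1.848 -2.672 -2.225
vertex -0.946 -2.679 -3.175
endloop
endfacet
facet normal 0.689 -0.005 -0.725
outer loop
vertex -0.946 -2.679 -3.175
vertex 0.028 -4.668 -2.235
vertex -1.33 -3.622 -3.533
endloop
endfacet
facet normal -0.689 0.005 0.725
outer loop
vertex -2.232 -3.616 -2.583
vertex -0.49 -3.718 -0.927
vertex -1.848 -2.672 -2.225
endloop
endfacet
facet normal -0.356 -0.874 -0.331
outer loop
vertex -0.874 -4.661 -1.285
vertex -2.232 -3.616 -2.583
vertex 0.028 -4.668 -2.235
endloop
endfacet
facet normal -0.689 0.005 0.725
outer loop
vertex -0.874 -4.661 -1.285
vertex -0.49 -3.718 -0.927
vertex -2.232 -3.616 -2.583
endloop
endfacet
facet normal 0.356 0.874 0.332
outer loop
vertex -1.848 -2.672 -2.225
vertex -0.49 -3.718 -0.927
vertex -0.946 -2.679 -3.175
endloop
endfacet
facet normal 0.689 -0.005 -0.725
outer loop
vertex 0.412 -3.724 -1.877
vertex 0.028 -4.668 -2.235
vertex -0.946 -2.679 -3.175
endloop
endfacet
facet normal 0.355 0.874 0.332
outer loop
vertex -0.946 -2.679 -3.175
vertex -0.49 -3.718 -0.927
vertex 0.412 -3.724 -1.877
endloop
endfacet
facet normal 0.632 -0.486 0.604
outer loop
vertex 0.412 -3.724 -1.877
vertex -0.874 -4.661 -1.285
vertex 0.028 -4.668 -2.235
endloop
endfacet
facet normal 0.632 -0.486 0.603
outer loop
vertex -0.49 -3.718 -0.927
vertex -0.874 -4.661 -1.285
vertex 0.412 -3.724 -1.877
endloop
endfacet
facet normal -0.582 0.546 0.602
outer loop
vertex 1.566 2.342 -1.539
vertex 2.077 1.916 -0.658
vertex 2.46 2.84 -1.126
endloop
endfacet
facet normal -0.479 0.878 -0.022
outer loop
vertex 1.566 2.342 -1.539
vertex 2.46 2.84 -1.126
vertex 2.337 2.746 -2.219
endloop
endfacet
facet normal -0.712 0.448 -0.541
outer loop
vertex 1.566 2.342 -1.539
vertex 2.337 2.746 -2.219
vertex 1.877 1.764 -2.427
endloop
endfacet
facet normal -0.960 -0.149 -0.239
outer loop
vertex 1.566 2.342 -1.539
vertex 1.877 1.764 -2.427
vertex 1.716 1.251 -1.462
endloop
endfacet
facet normal -0.880 -0.088 0.468
outer loop
vertex 1.566 2.342 -1.539
vertex 1.716 1.251 -1.462
vertex 2.077 1.916 -0.658
endloop
endfacet
facet normal 0.224 0.968 -0.109
outer loop
vertex 2.337 2.746 -2.219
vertex 2.46 2.84 -1.126
vertex 3.324 2.569 -1.758
endloop
endfacet
facet normal 0.056 0.433 0.900
outer loop
vertex 2.46 2.84 -1.126
vertex 2.077 1.916 -0.658
vertex 3.163 2.056 -0.793
endloop
endfacet
facet normal -0.425 -0.594 0.683
outer loop
vertex 2.077 1.916 -0.658
vertex 1.716 1.251 -1.462
vertex 2.703 1.074 -1.001
endloop
endfacet
facet normal -0.554 -0.693 -0.461
outer loop
vertex 1.716 1.251 -1.462
vertex 1.877 1.764 -2.427
vertex 2.58 0.98 -2.094
endloop
endfacet
facet normal -0.153 0.273 -0.950
outer loop
vertex 1.877 1.764 -2.427
vertex 2.337 2.746 -2.219
vertex 2.963 1.904 -2.562
endloop
endfacet
facet normal 0.960 0.149 0.239
outer loop
vertex 3.474 1.478 -1.681
vertex 3.324 2.569 -1.758
vertex 3.163 2.056 -0.793
endloop
endfacet
facet normal 0.712 -0.448 0.541
outer loop
vertex 3.474 1.478 -1.681
vertex 3.163 2.056 -0.793
vertex 2.703 1.074 -1.001
endloop
endfacet
facet normal 0.479 -0.878 0.022
outer loop
vertex 3.474 1.478 -1.681
vertex 2.703 1.074 -1.001
vertex 2.58 0.98 -2.094
endloop
endfacet
facet normal 0.582 -0.546 -0.602
outer loop
vertex 3.474 1.478 -1.681
vertex 2.58 0.98 -2.094
vertex 2.963 1.904 -2.562
endloop
endfacet
facet normal 0.880 0.088 -0.468
outer loop
vertex 3.474 1.478 -1.681
vertex 2.963 1.904 -2.562
vertex 3.324 2.569 -1.758
endloop
endfacet
facet normal 0.554 0.693 0.461
outer loop
vertex 3.163 2.056 -0.793
vertex 3.324 2.569 -1.758
vertex 2.46 2.84 -1.126
endloop
endfacet
facet normal 0.153 -0.273 0.950
outer loop
vertex 2.703 1.074 -1.001
vertex 3.163 2.056 -0.793
vertex 2.077 1.916 -0.658
endloop
endfacet
facet normal -0.224 -0.968 0.109
outer loop
vertex 2.58 0.98 -2.094
vertex 2.703 1.074 -1.001
vertex 1.716 1.251 -1.462
endloop
endfacet
facet normal -0.056 -0.433 -0.900
outer loop
vertex 2.963 1.904 -2.562
vertex 2.58 0.98 -2.094
vertex 1.877 1.764 -2.427
endloop
endfacet
facet normal 0.425 0.594 -0.683
outer loop
vertex 3.324 2.569 -1.758
vertex 2.963 1.904 -2.562
vertex 2.337 2.746 -2.219
endloop
endfacet

endsolid


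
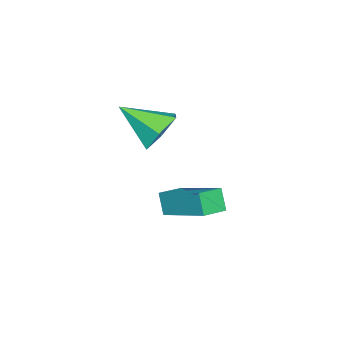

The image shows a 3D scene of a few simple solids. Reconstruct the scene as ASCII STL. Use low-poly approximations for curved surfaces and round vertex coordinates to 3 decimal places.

solid 
facet normal -0.195 0.809 -0.554
outer loop
vertex -2.366 1.71 1.844
vertex -3.059 1.3 1.489
vertex -3.158 1.777 2.221
endloop
endfacet
facet normal 0.435 0.184 0.881
outer loop
vertex -2.366 1.71 1.844
vertex -3.158 1.777 2.221
vertex -2.741 -0.02 2.391
endloop
endfacet
facet normal -0.196 0.809 -0.554
outer loop
vertex -3.158 1.777 2.221
vertex -3.059 1.3 1.489
vertex -3.851 1.367 1.867
endloop
endfacet
facet normal -0.446 -0.019 0.895
outer loop
vertex -3.158 1.777 2.221
vertex -3.851 1.367 1.867
vertex -2.741 -0.02 2.391
endloop
endfacet
facet normal -0.196 0.810 -0.553
outer loop
vertex -3.851 1.367 1.867
vertex -3.059 1.3 1.489
vertex -3.752 0.89 1.134
endloop
endfacet
facet normal -0.800 -0.547 0.248
outer loop
vertex -3.851 1.367 1.867
vertex -3.752 0.89 1.134
vertex -2.741 -0.02 2.391
endloop
endfacet
facet normal -0.195 0.809 -0.554
outer loop
vertex -3.752 0.89 1.134
vertex -3.059 1.3 1.489
vertex -2.96 0.822 0.756
endloop
endfacet
facet normal -0.271 -0.870 -0.412
outer loop
vertex -3.752 0.89 1.134
vertex -2.96 0.822 0.756
vertex -2.741 -0.02 2.391
endloop
endfacet
facet normal -0.195 0.809 -0.554
outer loop
vertex -2.96 0.822 0.756
vertex -3.059 1.3 1.489
vertex -2.267 1.232 1.111
endloop
endfacet
facet normal 0.612 -0.667 -0.425
outer loop
vertex -2.96 0.822 0.756
vertex -2.267 1.232 1.111
vertex -2.741 -0.02 2.391
endloop
endfacet
facet normal -0.195 0.809 -0.554
outer loop
vertex -2.267 1.232 1.111
vertex -3.059 1.3 1.489
vertex -2.366 1.71 1.844
endloop
endfacet
facet normal 0.965 -0.139 0.221
outer loop
vertex -2.267 1.232 1.111
vertex -2.366 1.71 1.844
vertex -2.741 -0.02 2.391
endloop
endfacet
facet normal -0.330 -0.380 0.864
outer loop
vertex -3.07 2.631 -0.939
vertex -3.88 2.991 -1.09
vertex -3.67 0.855 -1.95
endloop
endfacet
facet normal 0.901 -0.400 0.168
outer loop
vertex -3.38 1.189 -2.71
vertex -3.07 2.631 -0.939
vertex -3.67 0.855 -1.95
endloop
endfacet
facet normal -0.330 -0.380 0.864
outer loop
vertex -3.67 0.855 -1.95
vertex -3.88 2.991 -1.09
vertex -4.481 1.215 -2.101
endloop
endfacet
facet normal -0.282 -0.834 -0.474
outer loop
vertex -4.481 1.215 -2.101
vertex -3.38 1.189 -2.71
vertex -3.67 0.855 -1.95
endloop
endfacet
facet normal 0.282 0.834 0.474
outer loop
vertex -3.07 2.631 -0.939
vertex -3.59 3.325 -1.85
vertex -3.88 2.991 -1.09
endloop
endfacet
facet normal 0.901 -0.401 0.169
outer loop
vertex -2.779 2.965 -1.699
vertex -3.07 2.631 -0.939
vertex -3.38 1.189 -2.71
endloop
endfacet
facet normal 0.282 0.834 0.474
outer loop
vertex -2.779 2.965 -1.699
vertex -3.59 3.325 -1.85
vertex -3.07 2.631 -0.939
endloop
endfacet
facet normal -0.901 0.400 -0.168
outer loop
vertex -3.88 2.991 -1.09
vertex -3.59 3.325 -1.85
vertex -4.481 1.215 -2.101
endloop
endfacet
facet normal -0.282 -0.834 -0.474
outer loop
vertex -4.19 1.549 -2.861
vertex -3.38 1.189 -2.71
vertex -4.481 1.215 -2.101
endloop
endfacet
facet normal -0.901 0.400 -0.169
outer loop
vertex -4.481 1.215 -2.101
vertex -3.59 3.325 -1.85
vertex -4.19 1.549 -2.861
endloop
endfacet
facet normal 0.330 0.380 -0.864
outer loop
vertex -4.19 1.549 -2.861
vertex -2.779 2.965 -1.699
vertex -3.38 1.189 -2.71
endloop
endfacet
facet normal 0.330 0.380 -0.864
outer loop
vertex -3.59 3.325 -1.85
vertex -2.779 2.965 -1.699
vertex -4.19 1.549 -2.861
endloop
endfacet

endsolid


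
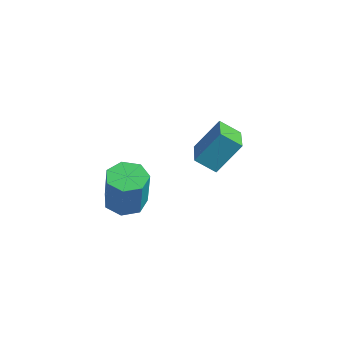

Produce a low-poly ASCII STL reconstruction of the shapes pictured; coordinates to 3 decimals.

solid 
facet normal -0.283 0.135 -0.950
outer loop
vertex -3.268 -2.283 1.969
vertex -4.071 -2.392 2.193
vertex -3.628 -1.679 2.162
endloop
endfacet
facet normal 0.822 0.544 -0.168
outer loop
vertex -3.268 -2.283 1.969
vertex -3.628 -1.679 2.162
vertex -2.727 -2.539 3.783
endloop
endfacet
facet normal 0.822 0.544 -0.169
outer loop
vertex -2.727 -2.539 3.783
vertex -3.628 -1.679 2.162
vertex -3.087 -1.935 3.975
endloop
endfacet
facet normal 0.283 -0.133 0.950
outer loop
vertex -2.727 -2.539 3.783
vertex -3.087 -1.935 3.975
vertex -3.529 -2.648 4.007
endloop
endfacet
facet normal -0.283 0.135 -0.950
outer loop
vertex -3.628 -1.679 2.162
vertex -4.071 -2.392 2.193
vertex -4.321 -1.612 2.378
endloop
endfacet
facet normal 0.127 0.987 0.101
outer loop
vertex -3.628 -1.679 2.162
vertex -4.321 -1.612 2.378
vertex -3.087 -1.935 3.975
endloop
endfacet
facet normal 0.127 0.987 0.101
outer loop
vertex -3.087 -1.935 3.975
vertex -4.321 -1.612 2.378
vertex -3.779 -1.868 4.192
endloop
endfacet
facet normal 0.285 -0.134 0.949
outer loop
vertex -3.087 -1.935 3.975
vertex -3.779 -1.868 4.192
vertex -3.529 -2.648 4.007
endloop
endfacet
facet normal -0.284 0.134 -0.949
outer loop
vertex -4.321 -1.612 2.378
vertex -4.071 -2.392 2.193
vertex -4.825 -2.132 2.455
endloop
endfacet
facet normal -0.664 0.687 0.295
outer loop
vertex -4.321 -1.612 2.378
vertex -4.825 -2.132 2.455
vertex -3.779 -1.868 4.192
endloop
endfacet
facet normal -0.663 0.688 0.295
outer loop
vertex -3.779 -1.868 4.192
vertex -4.825 -2.132 2.455
vertex -4.284 -2.388 4.269
endloop
endfacet
facet normal 0.283 -0.134 0.950
outer loop
vertex -3.779 -1.868 4.192
vertex -4.284 -2.388 4.269
vertex -3.529 -2.648 4.007
endloop
endfacet
facet normal -0.284 0.134 -0.949
outer loop
vertex -4.825 -2.132 2.455
vertex -4.071 -2.392 2.193
vertex -4.762 -2.848 2.335
endloop
endfacet
facet normal -0.955 -0.129 0.267
outer loop
vertex -4.825 -2.132 2.455
vertex -4.762 -2.848 2.335
vertex -4.284 -2.388 4.269
endloop
endfacet
facet normal -0.955 -0.130 0.267
outer loop
vertex -4.284 -2.388 4.269
vertex -4.762 -2.848 2.335
vertex -4.22 -3.104 4.149
endloop
endfacet
facet normal 0.283 -0.134 0.950
outer loop
vertex -4.284 -2.388 4.269
vertex -4.22 -3.104 4.149
vertex -3.529 -2.648 4.007
endloop
endfacet
facet normal -0.284 0.134 -0.950
outer loop
vertex -4.762 -2.848 2.335
vertex -4.071 -2.392 2.193
vertex -4.178 -3.221 2.108
endloop
endfacet
facet normal -0.527 -0.849 0.038
outer loop
vertex -4.762 -2.848 2.335
vertex -4.178 -3.221 2.108
vertex -4.22 -3.104 4.149
endloop
endfacet
facet normal -0.527 -0.849 0.038
outer loop
vertex -4.22 -3.104 4.149
vertex -4.178 -3.221 2.108
vertex -3.636 -3.477 3.922
endloop
endfacet
facet normal 0.284 -0.134 0.950
outer loop
vertex -4.22 -3.104 4.149
vertex -3.636 -3.477 3.922
vertex -3.529 -2.648 4.007
endloop
endfacet
facet normal -0.284 0.134 -0.950
outer loop
vertex -4.178 -3.221 2.108
vertex -4.071 -2.392 2.193
vertex -3.513 -2.969 1.945
endloop
endfacet
facet normal 0.298 -0.929 -0.220
outer loop
vertex -4.178 -3.221 2.108
vertex -3.513 -2.969 1.945
vertex -3.636 -3.477 3.922
endloop
endfacet
facet normal 0.298 -0.929 -0.220
outer loop
vertex -3.636 -3.477 3.922
vertex -3.513 -2.969 1.945
vertex -2.972 -3.225 3.759
endloop
endfacet
facet normal 0.284 -0.134 0.949
outer loop
vertex -3.636 -3.477 3.922
vertex -2.972 -3.225 3.759
vertex -3.529 -2.648 4.007
endloop
endfacet
facet normal -0.283 0.134 -0.950
outer loop
vertex -3.513 -2.969 1.945
vertex -4.071 -2.392 2.193
vertex -3.268 -2.283 1.969
endloop
endfacet
facet normal 0.898 -0.310 -0.312
outer loop
vertex -3.513 -2.969 1.945
vertex -3.268 -2.283 1.969
vertex -2.972 -3.225 3.759
endloop
endfacet
facet normal 0.898 -0.310 -0.312
outer loop
vertex -2.972 -3.225 3.759
vertex -3.268 -2.283 1.969
vertex -2.727 -2.539 3.783
endloop
endfacet
facet normal 0.283 -0.134 0.950
outer loop
vertex -2.972 -3.225 3.759
vertex -2.727 -2.539 3.783
vertex -3.529 -2.648 4.007
endloop
endfacet
facet normal -0.570 -0.584 0.579
outer loop
vertex -3.15 1.36 4.92
vertex -4.38 2.251 4.608
vertex -3.507 0.408 3.608
endloop
endfacet
facet normal 0.793 -0.575 0.201
outer loop
vertex -2.92 1.009 3.012
vertex -3.15 1.36 4.92
vertex -3.507 0.408 3.608
endloop
endfacet
facet normal -0.570 -0.584 0.579
outer loop
vertex -3.507 0.408 3.608
vertex -4.38 2.251 4.608
vertex -4.737 1.299 3.296
endloop
endfacet
facet normal -0.215 -0.574 -0.790
outer loop
vertex -4.737 1.299 3.296
vertex -2.92 1.009 3.012
vertex -3.507 0.408 3.608
endloop
endfacet
facet normal 0.215 0.574 0.790
outer loop
vertex -3.15 1.36 4.92
vertex -3.793 2.852 4.012
vertex -4.38 2.251 4.608
endloop
endfacet
facet normal 0.793 -0.575 0.201
outer loop
vertex -2.563 1.961 4.324
vertex -3.15 1.36 4.92
vertex -2.92 1.009 3.012
endloop
endfacet
facet normal 0.215 0.574 0.790
outer loop
vertex -2.563 1.961 4.324
vertex -3.793 2.852 4.012
vertex -3.15 1.36 4.92
endloop
endfacet
facet normal -0.793 0.575 -0.201
outer loop
vertex -4.38 2.251 4.608
vertex -3.793 2.852 4.012
vertex -4.737 1.299 3.296
endloop
endfacet
facet normal -0.215 -0.574 -0.790
outer loop
vertex -4.15 1.9 2.7
vertex -2.92 1.009 3.012
vertex -4.737 1.299 3.296
endloop
endfacet
facet normal -0.793 0.575 -0.201
outer loop
vertex -4.737 1.299 3.296
vertex -3.793 2.852 4.012
vertex -4.15 1.9 2.7
endloop
endfacet
facet normal 0.570 0.584 -0.579
outer loop
vertex -4.15 1.9 2.7
vertex -2.563 1.961 4.324
vertex -2.92 1.009 3.012
endloop
endfacet
facet normal 0.570 0.584 -0.579
outer loop
vertex -3.793 2.852 4.012
vertex -2.563 1.961 4.324
vertex -4.15 1.9 2.7
endloop
endfacet

endsolid


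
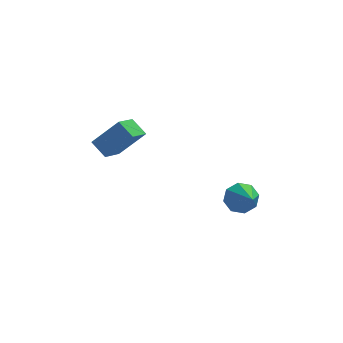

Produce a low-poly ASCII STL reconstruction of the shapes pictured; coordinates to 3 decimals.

solid 
facet normal -0.484 -0.796 0.363
outer loop
vertex -3.849 1.555 3.914
vertex -5.026 1.676 2.611
vertex -3.279 0.948 3.342
endloop
endfacet
facet normal 0.669 -0.070 0.740
outer loop
vertex -2.674 1.944 2.889
vertex -3.849 1.555 3.914
vertex -3.279 0.948 3.342
endloop
endfacet
facet normal -0.484 -0.797 0.362
outer loop
vertex -3.279 0.948 3.342
vertex -5.026 1.676 2.611
vertex -4.456 1.07 2.039
endloop
endfacet
facet normal 0.565 -0.600 -0.566
outer loop
vertex -4.456 1.07 2.039
vertex -2.674 1.944 2.889
vertex -3.279 0.948 3.342
endloop
endfacet
facet normal -0.565 0.601 0.566
outer loop
vertex -3.849 1.555 3.914
vertex -4.421 2.672 2.158
vertex -5.026 1.676 2.611
endloop
endfacet
facet normal 0.669 -0.070 0.740
outer loop
vertex -3.244 2.55 3.461
vertex -3.849 1.555 3.914
vertex -2.674 1.944 2.889
endloop
endfacet
facet normal -0.564 0.601 0.566
outer loop
vertex -3.244 2.55 3.461
vertex -4.421 2.672 2.158
vertex -3.849 1.555 3.914
endloop
endfacet
facet normal -0.669 0.070 -0.740
outer loop
vertex -5.026 1.676 2.611
vertex -4.421 2.672 2.158
vertex -4.456 1.07 2.039
endloop
endfacet
facet normal 0.565 -0.601 -0.566
outer loop
vertex -3.851 2.065 1.586
vertex -2.674 1.944 2.889
vertex -4.456 1.07 2.039
endloop
endfacet
facet normal -0.669 0.070 -0.740
outer loop
vertex -4.456 1.07 2.039
vertex -4.421 2.672 2.158
vertex -3.851 2.065 1.586
endloop
endfacet
facet normal 0.483 0.797 -0.363
outer loop
vertex -3.851 2.065 1.586
vertex -3.244 2.55 3.461
vertex -2.674 1.944 2.889
endloop
endfacet
facet normal 0.484 0.796 -0.363
outer loop
vertex -4.421 2.672 2.158
vertex -3.244 2.55 3.461
vertex -3.851 2.065 1.586
endloop
endfacet
facet normal -0.247 0.839 -0.484
outer loop
vertex 1.847 1.231 -0.082
vertex 1.371 0.792 -0.6
vertex 1.25 1.175 0.126
endloop
endfacet
facet normal 0.319 0.103 0.942
outer loop
vertex 1.847 1.231 -0.082
vertex 1.25 1.175 0.126
vertex 1.749 -0.492 0.14
endloop
endfacet
facet normal -0.246 0.840 -0.484
outer loop
vertex 1.25 1.175 0.126
vertex 1.371 0.792 -0.6
vertex 0.723 0.895 -0.092
endloop
endfacet
facet normal -0.338 -0.093 0.937
outer loop
vertex 1.25 1.175 0.126
vertex 0.723 0.895 -0.092
vertex 1.749 -0.492 0.14
endloop
endfacet
facet normal -0.246 0.839 -0.485
outer loop
vertex 0.723 0.895 -0.092
vertex 1.371 0.792 -0.6
vertex 0.576 0.554 -0.608
endloop
endfacet
facet normal -0.731 -0.455 0.509
outer loop
vertex 0.723 0.895 -0.092
vertex 0.576 0.554 -0.608
vertex 1.749 -0.492 0.14
endloop
endfacet
facet normal -0.246 0.840 -0.484
outer loop
vertex 0.576 0.554 -0.608
vertex 1.371 0.792 -0.6
vertex 0.895 0.353 -1.119
endloop
endfacet
facet normal -0.630 -0.771 -0.090
outer loop
vertex 0.576 0.554 -0.608
vertex 0.895 0.353 -1.119
vertex 1.749 -0.492 0.14
endloop
endfacet
facet normal -0.247 0.840 -0.484
outer loop
vertex 0.895 0.353 -1.119
vertex 1.371 0.792 -0.6
vertex 1.492 0.409 -1.327
endloop
endfacet
facet normal -0.097 -0.856 -0.509
outer loop
vertex 0.895 0.353 -1.119
vertex 1.492 0.409 -1.327
vertex 1.749 -0.492 0.14
endloop
endfacet
facet normal -0.248 0.840 -0.484
outer loop
vertex 1.492 0.409 -1.327
vertex 1.371 0.792 -0.6
vertex 2.019 0.69 -1.109
endloop
endfacet
facet normal 0.559 -0.659 -0.503
outer loop
vertex 1.492 0.409 -1.327
vertex 2.019 0.69 -1.109
vertex 1.749 -0.492 0.14
endloop
endfacet
facet normal -0.247 0.840 -0.483
outer loop
vertex 2.019 0.69 -1.109
vertex 1.371 0.792 -0.6
vertex 2.166 1.03 -0.593
endloop
endfacet
facet normal 0.952 -0.297 -0.075
outer loop
vertex 2.019 0.69 -1.109
vertex 2.166 1.03 -0.593
vertex 1.749 -0.492 0.14
endloop
endfacet
facet normal -0.247 0.839 -0.484
outer loop
vertex 2.166 1.03 -0.593
vertex 1.371 0.792 -0.6
vertex 1.847 1.231 -0.082
endloop
endfacet
facet normal 0.851 0.019 0.524
outer loop
vertex 2.166 1.03 -0.593
vertex 1.847 1.231 -0.082
vertex 1.749 -0.492 0.14
endloop
endfacet

endsolid


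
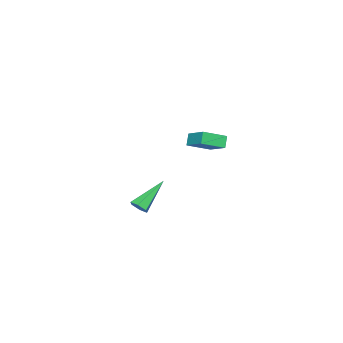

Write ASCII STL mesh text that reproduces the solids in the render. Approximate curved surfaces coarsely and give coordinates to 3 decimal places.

solid 
facet normal 0.746 -0.237 -0.622
outer loop
vertex 4.351 -0.493 1.466
vertex 3.985 -0.653 1.088
vertex 4.159 -0.132 1.098
endloop
endfacet
facet normal 0.390 0.751 0.533
outer loop
vertex 4.351 -0.493 1.466
vertex 4.159 -0.132 1.098
vertex 2.395 -0.147 2.412
endloop
endfacet
facet normal 0.746 -0.237 -0.622
outer loop
vertex 4.159 -0.132 1.098
vertex 3.985 -0.653 1.088
vertex 3.793 -0.292 0.72
endloop
endfacet
facet normal -0.180 0.956 -0.231
outer loop
vertex 4.159 -0.132 1.098
vertex 3.793 -0.292 0.72
vertex 2.395 -0.147 2.412
endloop
endfacet
facet normal 0.746 -0.237 -0.622
outer loop
vertex 3.793 -0.292 0.72
vertex 3.985 -0.653 1.088
vertex 3.619 -0.813 0.71
endloop
endfacet
facet normal -0.734 0.257 -0.629
outer loop
vertex 3.793 -0.292 0.72
vertex 3.619 -0.813 0.71
vertex 2.395 -0.147 2.412
endloop
endfacet
facet normal 0.746 -0.238 -0.622
outer loop
vertex 3.619 -0.813 0.71
vertex 3.985 -0.653 1.088
vertex 3.81 -1.175 1.078
endloop
endfacet
facet normal -0.717 -0.646 -0.263
outer loop
vertex 3.619 -0.813 0.71
vertex 3.81 -1.175 1.078
vertex 2.395 -0.147 2.412
endloop
endfacet
facet normal 0.746 -0.238 -0.622
outer loop
vertex 3.81 -1.175 1.078
vertex 3.985 -0.653 1.088
vertex 4.176 -1.015 1.456
endloop
endfacet
facet normal -0.146 -0.852 0.502
outer loop
vertex 3.81 -1.175 1.078
vertex 4.176 -1.015 1.456
vertex 2.395 -0.147 2.412
endloop
endfacet
facet normal 0.746 -0.238 -0.622
outer loop
vertex 4.176 -1.015 1.456
vertex 3.985 -0.653 1.088
vertex 4.351 -0.493 1.466
endloop
endfacet
facet normal 0.408 -0.154 0.900
outer loop
vertex 4.176 -1.015 1.456
vertex 4.351 -0.493 1.466
vertex 2.395 -0.147 2.412
endloop
endfacet
facet normal -0.550 -0.165 0.819
outer loop
vertex -3.229 -1.897 3.139
vertex -2.608 -0.667 3.803
vertex -4.317 -1.046 2.58
endloop
endfacet
facet normal -0.406 -0.804 -0.434
outer loop
vertex -3.872 -0.913 1.917
vertex -3.229 -1.897 3.139
vertex -4.317 -1.046 2.58
endloop
endfacet
facet normal -0.550 -0.165 0.819
outer loop
vertex -4.317 -1.046 2.58
vertex -2.608 -0.667 3.803
vertex -3.696 0.184 3.244
endloop
endfacet
facet normal -0.730 0.571 -0.375
outer loop
vertex -3.696 0.184 3.244
vertex -3.872 -0.913 1.917
vertex -4.317 -1.046 2.58
endloop
endfacet
facet normal 0.730 -0.571 0.375
outer loop
vertex -3.229 -1.897 3.139
vertex -2.163 -0.534 3.14
vertex -2.608 -0.667 3.803
endloop
endfacet
facet normal -0.406 -0.804 -0.434
outer loop
vertex -2.784 -1.764 2.476
vertex -3.229 -1.897 3.139
vertex -3.872 -0.913 1.917
endloop
endfacet
facet normal 0.730 -0.571 0.375
outer loop
vertex -2.784 -1.764 2.476
vertex -2.163 -0.534 3.14
vertex -3.229 -1.897 3.139
endloop
endfacet
facet normal 0.406 0.804 0.434
outer loop
vertex -2.608 -0.667 3.803
vertex -2.163 -0.534 3.14
vertex -3.696 0.184 3.244
endloop
endfacet
facet normal -0.730 0.571 -0.375
outer loop
vertex -3.251 0.317 2.581
vertex -3.872 -0.913 1.917
vertex -3.696 0.184 3.244
endloop
endfacet
facet normal 0.406 0.804 0.434
outer loop
vertex -3.696 0.184 3.244
vertex -2.163 -0.534 3.14
vertex -3.251 0.317 2.581
endloop
endfacet
facet normal 0.550 0.165 -0.819
outer loop
vertex -3.251 0.317 2.581
vertex -2.784 -1.764 2.476
vertex -3.872 -0.913 1.917
endloop
endfacet
facet normal 0.550 0.165 -0.819
outer loop
vertex -2.163 -0.534 3.14
vertex -2.784 -1.764 2.476
vertex -3.251 0.317 2.581
endloop
endfacet

endsolid


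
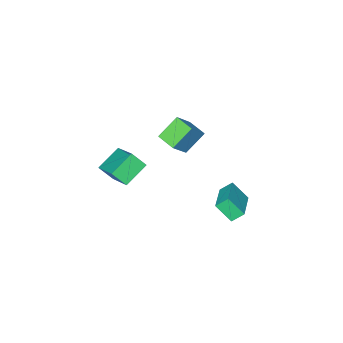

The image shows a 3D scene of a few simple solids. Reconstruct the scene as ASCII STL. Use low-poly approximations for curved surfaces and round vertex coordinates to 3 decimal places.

solid 
facet normal -0.742 -0.618 -0.260
outer loop
vertex -1.227 1.669 -1.076
vertex -1.594 2.509 -2.026
vertex -0.696 1.268 -1.636
endloop
endfacet
facet normal 0.279 -0.636 0.720
outer loop
vertex 0.794 2.511 -1.114
vertex -1.227 1.669 -1.076
vertex -0.696 1.268 -1.636
endloop
endfacet
facet normal -0.742 -0.618 -0.260
outer loop
vertex -0.696 1.268 -1.636
vertex -1.594 2.509 -2.026
vertex -1.063 2.108 -2.586
endloop
endfacet
facet normal 0.610 -0.461 -0.644
outer loop
vertex -1.063 2.108 -2.586
vertex 0.794 2.511 -1.114
vertex -0.696 1.268 -1.636
endloop
endfacet
facet normal -0.610 0.461 0.644
outer loop
vertex -1.227 1.669 -1.076
vertex -0.104 3.752 -1.504
vertex -1.594 2.509 -2.026
endloop
endfacet
facet normal 0.279 -0.636 0.720
outer loop
vertex 0.263 2.912 -0.554
vertex -1.227 1.669 -1.076
vertex 0.794 2.511 -1.114
endloop
endfacet
facet normal -0.610 0.461 0.644
outer loop
vertex 0.263 2.912 -0.554
vertex -0.104 3.752 -1.504
vertex -1.227 1.669 -1.076
endloop
endfacet
facet normal -0.279 0.636 -0.720
outer loop
vertex -1.594 2.509 -2.026
vertex -0.104 3.752 -1.504
vertex -1.063 2.108 -2.586
endloop
endfacet
facet normal 0.610 -0.461 -0.644
outer loop
vertex 0.427 3.351 -2.064
vertex 0.794 2.511 -1.114
vertex -1.063 2.108 -2.586
endloop
endfacet
facet normal -0.279 0.636 -0.720
outer loop
vertex -1.063 2.108 -2.586
vertex -0.104 3.752 -1.504
vertex 0.427 3.351 -2.064
endloop
endfacet
facet normal 0.742 0.618 0.260
outer loop
vertex 0.427 3.351 -2.064
vertex 0.263 2.912 -0.554
vertex 0.794 2.511 -1.114
endloop
endfacet
facet normal 0.742 0.618 0.260
outer loop
vertex -0.104 3.752 -1.504
vertex 0.263 2.912 -0.554
vertex 0.427 3.351 -2.064
endloop
endfacet
facet normal -0.878 -0.025 0.478
outer loop
vertex 1.485 -3.279 -0.36
vertex 1.02 -2.622 -1.181
vertex 0.931 -5.059 -1.471
endloop
endfacet
facet normal 0.404 -0.572 0.714
outer loop
vertex 2.38 -5.018 -2.259
vertex 1.485 -3.279 -0.36
vertex 0.931 -5.059 -1.471
endloop
endfacet
facet normal -0.878 -0.025 0.478
outer loop
vertex 0.931 -5.059 -1.471
vertex 1.02 -2.622 -1.181
vertex 0.466 -4.402 -2.292
endloop
endfacet
facet normal -0.255 -0.820 -0.512
outer loop
vertex 0.466 -4.402 -2.292
vertex 2.38 -5.018 -2.259
vertex 0.931 -5.059 -1.471
endloop
endfacet
facet normal 0.255 0.820 0.512
outer loop
vertex 1.485 -3.279 -0.36
vertex 2.469 -2.581 -1.969
vertex 1.02 -2.622 -1.181
endloop
endfacet
facet normal 0.404 -0.572 0.714
outer loop
vertex 2.934 -3.238 -1.148
vertex 1.485 -3.279 -0.36
vertex 2.38 -5.018 -2.259
endloop
endfacet
facet normal 0.255 0.820 0.512
outer loop
vertex 2.934 -3.238 -1.148
vertex 2.469 -2.581 -1.969
vertex 1.485 -3.279 -0.36
endloop
endfacet
facet normal -0.404 0.572 -0.714
outer loop
vertex 1.02 -2.622 -1.181
vertex 2.469 -2.581 -1.969
vertex 0.466 -4.402 -2.292
endloop
endfacet
facet normal -0.255 -0.820 -0.512
outer loop
vertex 1.915 -4.361 -3.08
vertex 2.38 -5.018 -2.259
vertex 0.466 -4.402 -2.292
endloop
endfacet
facet normal -0.404 0.572 -0.714
outer loop
vertex 0.466 -4.402 -2.292
vertex 2.469 -2.581 -1.969
vertex 1.915 -4.361 -3.08
endloop
endfacet
facet normal 0.878 0.025 -0.478
outer loop
vertex 1.915 -4.361 -3.08
vertex 2.934 -3.238 -1.148
vertex 2.38 -5.018 -2.259
endloop
endfacet
facet normal 0.878 0.025 -0.478
outer loop
vertex 2.469 -2.581 -1.969
vertex 2.934 -3.238 -1.148
vertex 1.915 -4.361 -3.08
endloop
endfacet
facet normal -0.664 -0.109 -0.740
outer loop
vertex -1.401 -1.855 1.552
vertex -1.394 -0.699 1.375
vertex -0.234 -2.019 0.53
endloop
endfacet
facet normal -0.007 -0.989 0.151
outer loop
vertex 0.854 -1.841 1.745
vertex -1.401 -1.855 1.552
vertex -0.234 -2.019 0.53
endloop
endfacet
facet normal -0.663 -0.108 -0.741
outer loop
vertex -0.234 -2.019 0.53
vertex -1.394 -0.699 1.375
vertex -0.226 -0.862 0.354
endloop
endfacet
facet normal 0.748 -0.105 -0.655
outer loop
vertex -0.226 -0.862 0.354
vertex 0.854 -1.841 1.745
vertex -0.234 -2.019 0.53
endloop
endfacet
facet normal -0.748 0.105 0.655
outer loop
vertex -1.401 -1.855 1.552
vertex -0.306 -0.521 2.59
vertex -1.394 -0.699 1.375
endloop
endfacet
facet normal -0.007 -0.989 0.150
outer loop
vertex -0.314 -1.678 2.766
vertex -1.401 -1.855 1.552
vertex 0.854 -1.841 1.745
endloop
endfacet
facet normal -0.748 0.105 0.655
outer loop
vertex -0.314 -1.678 2.766
vertex -0.306 -0.521 2.59
vertex -1.401 -1.855 1.552
endloop
endfacet
facet normal 0.006 0.989 -0.151
outer loop
vertex -1.394 -0.699 1.375
vertex -0.306 -0.521 2.59
vertex -0.226 -0.862 0.354
endloop
endfacet
facet normal 0.748 -0.105 -0.655
outer loop
vertex 0.861 -0.685 1.568
vertex 0.854 -1.841 1.745
vertex -0.226 -0.862 0.354
endloop
endfacet
facet normal 0.007 0.989 -0.151
outer loop
vertex -0.226 -0.862 0.354
vertex -0.306 -0.521 2.59
vertex 0.861 -0.685 1.568
endloop
endfacet
facet normal 0.663 0.109 0.741
outer loop
vertex 0.861 -0.685 1.568
vertex -0.314 -1.678 2.766
vertex 0.854 -1.841 1.745
endloop
endfacet
facet normal 0.664 0.108 0.740
outer loop
vertex -0.306 -0.521 2.59
vertex -0.314 -1.678 2.766
vertex 0.861 -0.685 1.568
endloop
endfacet

endsolid
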